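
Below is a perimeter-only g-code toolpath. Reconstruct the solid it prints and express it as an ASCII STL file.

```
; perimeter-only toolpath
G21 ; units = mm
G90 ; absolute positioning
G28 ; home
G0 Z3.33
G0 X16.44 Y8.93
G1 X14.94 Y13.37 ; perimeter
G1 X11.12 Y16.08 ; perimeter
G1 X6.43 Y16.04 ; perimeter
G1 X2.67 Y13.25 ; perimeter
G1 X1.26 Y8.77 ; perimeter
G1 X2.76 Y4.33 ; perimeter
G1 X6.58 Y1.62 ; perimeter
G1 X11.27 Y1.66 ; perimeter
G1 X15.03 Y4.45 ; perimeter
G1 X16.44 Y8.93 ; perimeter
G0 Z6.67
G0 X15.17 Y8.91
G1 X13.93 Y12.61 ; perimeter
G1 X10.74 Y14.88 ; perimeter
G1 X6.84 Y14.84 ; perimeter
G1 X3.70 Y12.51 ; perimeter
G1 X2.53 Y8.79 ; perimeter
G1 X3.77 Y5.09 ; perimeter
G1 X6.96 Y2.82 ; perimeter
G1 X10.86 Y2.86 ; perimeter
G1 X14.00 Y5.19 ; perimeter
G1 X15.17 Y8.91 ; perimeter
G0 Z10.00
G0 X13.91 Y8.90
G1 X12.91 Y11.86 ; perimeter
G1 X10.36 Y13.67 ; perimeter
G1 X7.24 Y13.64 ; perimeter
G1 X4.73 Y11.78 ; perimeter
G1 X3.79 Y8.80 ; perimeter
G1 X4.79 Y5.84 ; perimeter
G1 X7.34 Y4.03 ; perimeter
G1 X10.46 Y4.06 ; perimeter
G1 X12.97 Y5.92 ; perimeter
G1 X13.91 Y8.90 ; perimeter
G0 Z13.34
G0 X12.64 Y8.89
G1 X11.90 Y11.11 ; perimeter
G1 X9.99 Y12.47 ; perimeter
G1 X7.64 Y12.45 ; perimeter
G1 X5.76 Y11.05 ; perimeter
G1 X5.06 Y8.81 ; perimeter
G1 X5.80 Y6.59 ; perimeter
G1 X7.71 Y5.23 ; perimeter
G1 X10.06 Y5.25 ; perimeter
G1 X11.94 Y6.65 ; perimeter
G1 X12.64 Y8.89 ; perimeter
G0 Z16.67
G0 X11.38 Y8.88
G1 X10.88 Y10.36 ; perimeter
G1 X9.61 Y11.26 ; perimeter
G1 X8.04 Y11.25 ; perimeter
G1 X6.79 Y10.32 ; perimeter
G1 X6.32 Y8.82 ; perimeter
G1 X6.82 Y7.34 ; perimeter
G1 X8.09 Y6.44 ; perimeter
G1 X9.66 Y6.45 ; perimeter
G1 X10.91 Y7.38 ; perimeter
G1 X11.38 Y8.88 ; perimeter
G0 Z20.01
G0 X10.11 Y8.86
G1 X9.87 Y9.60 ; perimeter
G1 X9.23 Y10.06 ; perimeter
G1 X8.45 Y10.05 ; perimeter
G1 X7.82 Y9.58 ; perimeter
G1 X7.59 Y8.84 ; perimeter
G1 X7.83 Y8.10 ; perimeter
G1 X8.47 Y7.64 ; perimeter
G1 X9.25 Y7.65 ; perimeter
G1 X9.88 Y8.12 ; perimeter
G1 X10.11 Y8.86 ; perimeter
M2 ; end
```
solid part
  facet normal 0.0000 0.0000 -1.0000
    outer loop
      vertex 11.50 17.29 0.00
      vertex 15.96 14.12 0.00
      vertex 17.70 8.94 0.00
    endloop
  endfacet
  facet normal 0.0000 0.0000 -1.0000
    outer loop
      vertex 6.03 17.24 0.00
      vertex 11.50 17.29 0.00
      vertex 17.70 8.94 0.00
    endloop
  endfacet
  facet normal 0.0000 0.0000 -1.0000
    outer loop
      vertex 1.64 13.98 0.00
      vertex 6.03 17.24 0.00
      vertex 17.70 8.94 0.00
    endloop
  endfacet
  facet normal 0.0000 0.0000 -1.0000
    outer loop
      vertex 0.00 8.76 0.00
      vertex 1.64 13.98 0.00
      vertex 17.70 8.94 0.00
    endloop
  endfacet
  facet normal 0.0000 0.0000 -1.0000
    outer loop
      vertex 1.74 3.58 0.00
      vertex 0.00 8.76 0.00
      vertex 17.70 8.94 0.00
    endloop
  endfacet
  facet normal 0.0000 0.0000 -1.0000
    outer loop
      vertex 6.20 0.41 0.00
      vertex 1.74 3.58 0.00
      vertex 17.70 8.94 0.00
    endloop
  endfacet
  facet normal 0.0000 0.0000 -1.0000
    outer loop
      vertex 11.67 0.46 0.00
      vertex 6.20 0.41 0.00
      vertex 17.70 8.94 0.00
    endloop
  endfacet
  facet normal 0.0000 0.0000 -1.0000
    outer loop
      vertex 16.06 3.72 0.00
      vertex 11.67 0.46 0.00
      vertex 17.70 8.94 0.00
    endloop
  endfacet
  facet normal 0.8917 0.2995 0.3393
    outer loop
      vertex 17.70 8.94 0.00
      vertex 15.96 14.12 0.00
      vertex 8.85 8.85 23.34
    endloop
  endfacet
  facet normal 0.5450 0.7668 0.3392
    outer loop
      vertex 15.96 14.12 0.00
      vertex 11.50 17.29 0.00
      vertex 8.85 8.85 23.34
    endloop
  endfacet
  facet normal -0.0086 0.9407 0.3392
    outer loop
      vertex 11.50 17.29 0.00
      vertex 6.03 17.24 0.00
      vertex 8.85 8.85 23.34
    endloop
  endfacet
  facet normal -0.5608 0.7552 0.3392
    outer loop
      vertex 6.03 17.24 0.00
      vertex 1.64 13.98 0.00
      vertex 8.85 8.85 23.34
    endloop
  endfacet
  facet normal -0.8975 0.2820 0.3392
    outer loop
      vertex 1.64 13.98 0.00
      vertex 0.00 8.76 0.00
      vertex 8.85 8.85 23.34
    endloop
  endfacet
  facet normal -0.8917 -0.2995 0.3393
    outer loop
      vertex 0.00 8.76 0.00
      vertex 1.74 3.58 0.00
      vertex 8.85 8.85 23.34
    endloop
  endfacet
  facet normal -0.5450 -0.7668 0.3392
    outer loop
      vertex 1.74 3.58 0.00
      vertex 6.20 0.41 0.00
      vertex 8.85 8.85 23.34
    endloop
  endfacet
  facet normal 0.0086 -0.9407 0.3392
    outer loop
      vertex 6.20 0.41 0.00
      vertex 11.67 0.46 0.00
      vertex 8.85 8.85 23.34
    endloop
  endfacet
  facet normal 0.5608 -0.7552 0.3392
    outer loop
      vertex 11.67 0.46 0.00
      vertex 16.06 3.72 0.00
      vertex 8.85 8.85 23.34
    endloop
  endfacet
  facet normal 0.8975 -0.2820 0.3392
    outer loop
      vertex 16.06 3.72 0.00
      vertex 17.70 8.94 0.00
      vertex 8.85 8.85 23.34
    endloop
  endfacet
endsolid part

The G0 Z moves step by Δz≈3.33 mm. The G1 loops shrink linearly with z, so the solid tapers from its base footprint up to z≈23.3. Closing with a flat bottom cap and the tapered top and triangulating gives 18 facets — a regular 10-sided pyramid, base circumscribed radius ≈ 8.85 mm, apex at z ≈ 23.3 mm.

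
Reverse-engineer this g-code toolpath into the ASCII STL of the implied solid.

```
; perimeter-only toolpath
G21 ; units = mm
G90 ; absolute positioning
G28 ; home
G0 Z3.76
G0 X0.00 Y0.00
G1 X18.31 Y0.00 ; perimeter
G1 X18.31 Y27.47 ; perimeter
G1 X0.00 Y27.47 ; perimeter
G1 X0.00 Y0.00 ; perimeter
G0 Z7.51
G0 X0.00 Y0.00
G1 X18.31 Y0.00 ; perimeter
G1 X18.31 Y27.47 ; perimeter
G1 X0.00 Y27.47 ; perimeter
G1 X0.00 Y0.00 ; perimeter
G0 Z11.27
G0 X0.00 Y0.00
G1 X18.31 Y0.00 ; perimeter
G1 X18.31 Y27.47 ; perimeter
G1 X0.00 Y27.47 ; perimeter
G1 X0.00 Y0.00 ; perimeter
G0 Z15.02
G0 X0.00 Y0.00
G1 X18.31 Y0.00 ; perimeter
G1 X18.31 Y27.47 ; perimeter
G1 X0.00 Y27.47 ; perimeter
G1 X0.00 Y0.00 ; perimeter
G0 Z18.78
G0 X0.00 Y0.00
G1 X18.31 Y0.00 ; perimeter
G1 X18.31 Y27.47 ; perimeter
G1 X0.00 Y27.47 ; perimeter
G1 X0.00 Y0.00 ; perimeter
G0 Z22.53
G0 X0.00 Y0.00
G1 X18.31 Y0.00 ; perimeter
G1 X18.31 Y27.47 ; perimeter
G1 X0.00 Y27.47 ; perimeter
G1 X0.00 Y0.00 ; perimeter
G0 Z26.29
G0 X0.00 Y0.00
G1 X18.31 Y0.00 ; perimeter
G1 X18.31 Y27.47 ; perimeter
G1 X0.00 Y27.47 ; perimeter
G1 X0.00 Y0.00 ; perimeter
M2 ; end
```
solid part
  facet normal 0.0000 0.0000 -1.0000
    outer loop
      vertex 18.31 27.47 0.00
      vertex 18.31 0.00 0.00
      vertex 0.00 0.00 0.00
    endloop
  endfacet
  facet normal 0.0000 0.0000 -1.0000
    outer loop
      vertex 0.00 27.47 0.00
      vertex 18.31 27.47 0.00
      vertex 0.00 0.00 0.00
    endloop
  endfacet
  facet normal 0.0000 0.0000 1.0000
    outer loop
      vertex 0.00 0.00 26.29
      vertex 18.31 0.00 26.29
      vertex 18.31 27.47 26.29
    endloop
  endfacet
  facet normal 0.0000 0.0000 1.0000
    outer loop
      vertex 0.00 0.00 26.29
      vertex 18.31 27.47 26.29
      vertex 0.00 27.47 26.29
    endloop
  endfacet
  facet normal 0.0000 -1.0000 0.0000
    outer loop
      vertex 0.00 0.00 0.00
      vertex 18.31 0.00 0.00
      vertex 18.31 0.00 26.29
    endloop
  endfacet
  facet normal 0.0000 -1.0000 0.0000
    outer loop
      vertex 0.00 0.00 0.00
      vertex 18.31 0.00 26.29
      vertex 0.00 0.00 26.29
    endloop
  endfacet
  facet normal 0.0000 1.0000 0.0000
    outer loop
      vertex 18.31 27.47 26.29
      vertex 18.31 27.47 0.00
      vertex 0.00 27.47 0.00
    endloop
  endfacet
  facet normal 0.0000 1.0000 0.0000
    outer loop
      vertex 0.00 27.47 26.29
      vertex 18.31 27.47 26.29
      vertex 0.00 27.47 0.00
    endloop
  endfacet
  facet normal -1.0000 0.0000 0.0000
    outer loop
      vertex 0.00 27.47 26.29
      vertex 0.00 27.47 0.00
      vertex 0.00 0.00 0.00
    endloop
  endfacet
  facet normal -1.0000 0.0000 0.0000
    outer loop
      vertex 0.00 0.00 26.29
      vertex 0.00 27.47 26.29
      vertex 0.00 0.00 0.00
    endloop
  endfacet
  facet normal 1.0000 0.0000 0.0000
    outer loop
      vertex 18.31 0.00 0.00
      vertex 18.31 27.47 0.00
      vertex 18.31 27.47 26.29
    endloop
  endfacet
  facet normal 1.0000 0.0000 0.0000
    outer loop
      vertex 18.31 0.00 0.00
      vertex 18.31 27.47 26.29
      vertex 18.31 0.00 26.29
    endloop
  endfacet
endsolid part

The G0 Z moves step by Δz≈3.76 mm. Every layer's G1 loop is the same polygon, so the solid is a straight extrusion of it from z=0 to z≈26.3. Closing with flat bottom and top caps and triangulating gives 12 facets — a rectangular box, roughly 18.3 × 27.5 mm footprint and 26.3 mm tall.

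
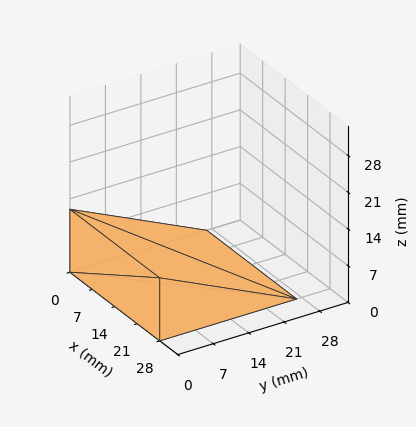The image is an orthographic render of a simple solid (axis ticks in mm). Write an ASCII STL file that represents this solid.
Reading the render: the shape is a wedge (ramp): 28 × 27 mm base, rising to 12 mm along the y=0 edge and sloping linearly to z=0 at y=27 (dimensions read to the nearest mm from the axis ticks). For the STL, each face is triangulated and given an outward normal.

solid part
  facet normal 0.0000 0.0000 -1.0000
    outer loop
      vertex 28.000 27.000 0.000
      vertex 28.000 0.000 0.000
      vertex 0.000 0.000 0.000
    endloop
  endfacet
  facet normal 0.0000 0.0000 -1.0000
    outer loop
      vertex 0.000 27.000 0.000
      vertex 28.000 27.000 0.000
      vertex 0.000 0.000 0.000
    endloop
  endfacet
  facet normal 0.0000 -1.0000 0.0000
    outer loop
      vertex 0.000 0.000 0.000
      vertex 28.000 0.000 0.000
      vertex 28.000 0.000 12.000
    endloop
  endfacet
  facet normal 0.0000 -1.0000 0.0000
    outer loop
      vertex 0.000 0.000 0.000
      vertex 28.000 0.000 12.000
      vertex 0.000 0.000 12.000
    endloop
  endfacet
  facet normal 0.0000 0.4061 0.9138
    outer loop
      vertex 0.000 0.000 12.000
      vertex 28.000 0.000 12.000
      vertex 28.000 27.000 0.000
    endloop
  endfacet
  facet normal 0.0000 0.4061 0.9138
    outer loop
      vertex 0.000 0.000 12.000
      vertex 28.000 27.000 0.000
      vertex 0.000 27.000 0.000
    endloop
  endfacet
  facet normal -1.0000 0.0000 0.0000
    outer loop
      vertex 0.000 0.000 12.000
      vertex 0.000 27.000 0.000
      vertex 0.000 0.000 0.000
    endloop
  endfacet
  facet normal 1.0000 0.0000 0.0000
    outer loop
      vertex 28.000 0.000 0.000
      vertex 28.000 27.000 0.000
      vertex 28.000 0.000 12.000
    endloop
  endfacet
endsolid part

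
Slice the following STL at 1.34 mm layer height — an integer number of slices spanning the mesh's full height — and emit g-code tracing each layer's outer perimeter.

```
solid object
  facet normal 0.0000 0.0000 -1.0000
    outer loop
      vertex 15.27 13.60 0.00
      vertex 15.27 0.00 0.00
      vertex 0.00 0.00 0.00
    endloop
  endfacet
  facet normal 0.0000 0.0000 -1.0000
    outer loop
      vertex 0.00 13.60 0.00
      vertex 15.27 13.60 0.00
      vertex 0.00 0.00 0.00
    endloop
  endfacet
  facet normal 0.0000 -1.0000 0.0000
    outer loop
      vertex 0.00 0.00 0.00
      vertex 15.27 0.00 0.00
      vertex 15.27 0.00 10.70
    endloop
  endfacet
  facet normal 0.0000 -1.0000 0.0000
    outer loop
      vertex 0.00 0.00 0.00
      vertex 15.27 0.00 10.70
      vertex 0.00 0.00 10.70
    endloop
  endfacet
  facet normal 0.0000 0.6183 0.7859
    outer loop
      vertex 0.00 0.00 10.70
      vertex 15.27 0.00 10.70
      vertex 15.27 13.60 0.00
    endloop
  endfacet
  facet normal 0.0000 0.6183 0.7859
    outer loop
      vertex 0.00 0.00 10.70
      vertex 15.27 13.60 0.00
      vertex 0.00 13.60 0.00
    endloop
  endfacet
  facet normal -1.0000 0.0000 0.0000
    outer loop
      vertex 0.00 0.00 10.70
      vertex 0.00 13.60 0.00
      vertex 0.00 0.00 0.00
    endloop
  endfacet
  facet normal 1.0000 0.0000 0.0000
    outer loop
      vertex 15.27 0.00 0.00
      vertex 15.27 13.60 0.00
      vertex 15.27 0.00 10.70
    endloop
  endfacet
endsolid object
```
; perimeter-only toolpath
G21 ; units = mm
G90 ; absolute positioning
G28 ; home
; layer 1
G0 Z1.34
G0 X0.00 Y0.00
G1 X15.27 Y0.00
G1 X15.27 Y11.90
G1 X0.00 Y11.90
G1 X0.00 Y0.00
; layer 2
G0 Z2.67
G0 X0.00 Y0.00
G1 X15.27 Y0.00
G1 X15.27 Y10.20
G1 X0.00 Y10.20
G1 X0.00 Y0.00
; layer 3
G0 Z4.01
G0 X0.00 Y0.00
G1 X15.27 Y0.00
G1 X15.27 Y8.50
G1 X0.00 Y8.50
G1 X0.00 Y0.00
; layer 4
G0 Z5.35
G0 X0.00 Y0.00
G1 X15.27 Y0.00
G1 X15.27 Y6.80
G1 X0.00 Y6.80
G1 X0.00 Y0.00
; layer 5
G0 Z6.69
G0 X0.00 Y0.00
G1 X15.27 Y0.00
G1 X15.27 Y5.10
G1 X0.00 Y5.10
G1 X0.00 Y0.00
; layer 6
G0 Z8.02
G0 X0.00 Y0.00
G1 X15.27 Y0.00
G1 X15.27 Y3.40
G1 X0.00 Y3.40
G1 X0.00 Y0.00
; layer 7
G0 Z9.36
G0 X0.00 Y0.00
G1 X15.27 Y0.00
G1 X15.27 Y1.70
G1 X0.00 Y1.70
G1 X0.00 Y0.00
M2 ; end

The solid is a wedge (ramp): 15.3 × 13.6 mm base, rising to 10.7 mm along the y=0 edge and sloping linearly to z=0 at y=13.6. Slicing at Δz = 1.34 mm — 8 equal slices spanning the solid's height, so layer i sits at z = i·h/8 — gives 7 non-empty perimeters. Each is a 4-segment closed polygon; G0 lifts to the layer z and rapids to the start vertex, then G1 traces the edges. The cross-section shrinks linearly with z (the slice at the apex is degenerate and omitted).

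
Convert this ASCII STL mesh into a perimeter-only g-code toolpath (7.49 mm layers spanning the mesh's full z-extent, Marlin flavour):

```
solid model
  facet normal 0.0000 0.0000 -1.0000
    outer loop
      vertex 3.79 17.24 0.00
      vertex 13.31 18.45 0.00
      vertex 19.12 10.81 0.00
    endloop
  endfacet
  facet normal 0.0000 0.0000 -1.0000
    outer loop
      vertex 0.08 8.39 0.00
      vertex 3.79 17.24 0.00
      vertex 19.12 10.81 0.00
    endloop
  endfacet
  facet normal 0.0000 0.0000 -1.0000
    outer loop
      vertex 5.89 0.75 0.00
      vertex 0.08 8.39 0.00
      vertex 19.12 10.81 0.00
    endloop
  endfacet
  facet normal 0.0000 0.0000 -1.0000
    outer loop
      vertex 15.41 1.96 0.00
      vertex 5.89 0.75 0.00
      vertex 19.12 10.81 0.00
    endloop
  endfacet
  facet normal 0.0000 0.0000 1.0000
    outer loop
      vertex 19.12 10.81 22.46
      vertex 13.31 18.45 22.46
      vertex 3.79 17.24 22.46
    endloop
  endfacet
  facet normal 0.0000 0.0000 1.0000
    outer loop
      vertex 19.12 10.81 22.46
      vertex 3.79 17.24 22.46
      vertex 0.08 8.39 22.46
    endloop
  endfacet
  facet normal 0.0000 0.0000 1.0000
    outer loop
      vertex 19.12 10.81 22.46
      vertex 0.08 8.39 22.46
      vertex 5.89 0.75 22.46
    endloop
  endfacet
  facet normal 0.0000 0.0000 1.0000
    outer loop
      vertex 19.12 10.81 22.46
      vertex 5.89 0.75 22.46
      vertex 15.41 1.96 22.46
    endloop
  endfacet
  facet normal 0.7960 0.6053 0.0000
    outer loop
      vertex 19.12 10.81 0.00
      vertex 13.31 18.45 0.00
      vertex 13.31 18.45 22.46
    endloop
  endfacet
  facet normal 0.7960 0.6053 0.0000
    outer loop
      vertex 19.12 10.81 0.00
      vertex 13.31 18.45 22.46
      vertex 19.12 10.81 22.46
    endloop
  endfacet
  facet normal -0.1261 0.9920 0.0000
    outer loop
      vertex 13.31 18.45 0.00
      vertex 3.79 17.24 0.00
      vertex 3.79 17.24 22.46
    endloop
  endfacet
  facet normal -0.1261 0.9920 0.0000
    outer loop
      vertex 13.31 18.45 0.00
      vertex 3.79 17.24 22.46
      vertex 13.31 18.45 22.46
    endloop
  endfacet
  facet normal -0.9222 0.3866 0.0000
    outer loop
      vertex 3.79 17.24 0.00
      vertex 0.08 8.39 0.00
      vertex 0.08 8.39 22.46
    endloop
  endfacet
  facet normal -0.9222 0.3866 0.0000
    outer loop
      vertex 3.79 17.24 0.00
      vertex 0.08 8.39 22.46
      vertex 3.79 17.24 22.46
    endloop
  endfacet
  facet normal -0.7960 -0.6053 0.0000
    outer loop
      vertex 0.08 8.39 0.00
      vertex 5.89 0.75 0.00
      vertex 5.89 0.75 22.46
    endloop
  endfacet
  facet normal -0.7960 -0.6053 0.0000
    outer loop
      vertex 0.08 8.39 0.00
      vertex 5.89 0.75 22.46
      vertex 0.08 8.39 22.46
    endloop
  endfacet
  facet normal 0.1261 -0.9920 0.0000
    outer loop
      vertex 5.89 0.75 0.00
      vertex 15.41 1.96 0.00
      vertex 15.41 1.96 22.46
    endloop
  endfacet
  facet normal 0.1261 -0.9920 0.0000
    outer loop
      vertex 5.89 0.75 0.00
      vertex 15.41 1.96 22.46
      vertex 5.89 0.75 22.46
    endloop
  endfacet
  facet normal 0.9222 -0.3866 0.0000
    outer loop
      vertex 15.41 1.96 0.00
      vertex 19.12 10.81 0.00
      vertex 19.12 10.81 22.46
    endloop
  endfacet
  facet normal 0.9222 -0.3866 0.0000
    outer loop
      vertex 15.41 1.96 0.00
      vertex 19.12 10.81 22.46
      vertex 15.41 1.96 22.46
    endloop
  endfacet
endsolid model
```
; perimeter-only toolpath
G21 ; units = mm
G90 ; absolute positioning
G28 ; home
; layer 1
G0 Z7.49
G0 X19.12 Y10.81
G1 X13.31 Y18.45
G1 X3.79 Y17.24
G1 X0.08 Y8.39
G1 X5.89 Y0.75
G1 X15.41 Y1.96
G1 X19.12 Y10.81
; layer 2
G0 Z14.97
G0 X19.12 Y10.81
G1 X13.31 Y18.45
G1 X3.79 Y17.24
G1 X0.08 Y8.39
G1 X5.89 Y0.75
G1 X15.41 Y1.96
G1 X19.12 Y10.81
; layer 3
G0 Z22.46
G0 X19.12 Y10.81
G1 X13.31 Y18.45
G1 X3.79 Y17.24
G1 X0.08 Y8.39
G1 X5.89 Y0.75
G1 X15.41 Y1.96
G1 X19.12 Y10.81
M2 ; end

The solid is a regular 6-sided prism (a cylinder approximated with 6 flat sides), circumscribed radius ≈ 9.6 mm, height ≈ 22.5 mm. Slicing at Δz = 7.49 mm — 3 equal slices spanning the solid's height, so layer i sits at z = i·h/3 — gives 3 non-empty perimeters. Each is a 6-segment closed polygon; G0 lifts to the layer z and rapids to the start vertex, then G1 traces the edges.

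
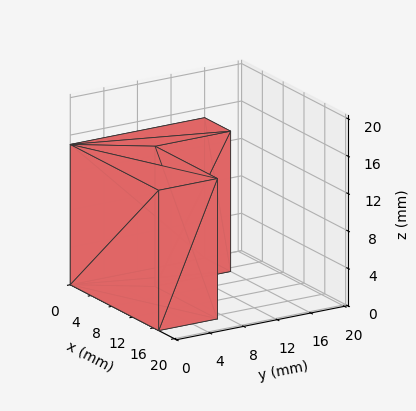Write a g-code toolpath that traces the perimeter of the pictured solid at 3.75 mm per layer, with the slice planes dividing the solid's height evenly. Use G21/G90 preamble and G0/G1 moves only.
Reading the render: the shape is an L-shaped prism: outer 17 × 16 mm, arm thicknesses ≈ 7 mm (horizontal) and 5 mm (vertical), extruded 15 mm in z (dimensions read to the nearest mm from the axis ticks). For the g-code, the solid's height is divided into equal slices at the stated Δz and each level perimeter traced with G1 moves after a G0 lift.

; perimeter-only toolpath
G21 ; units = mm
G90 ; absolute positioning
G28 ; home
; layer 1
G0 Z3.75
G0 X0.00 Y0.00
G1 X17.00 Y0.00
G1 X17.00 Y7.00
G1 X5.00 Y7.00
G1 X5.00 Y16.00
G1 X0.00 Y16.00
G1 X0.00 Y0.00
; layer 2
G0 Z7.50
G0 X0.00 Y0.00
G1 X17.00 Y0.00
G1 X17.00 Y7.00
G1 X5.00 Y7.00
G1 X5.00 Y16.00
G1 X0.00 Y16.00
G1 X0.00 Y0.00
; layer 3
G0 Z11.25
G0 X0.00 Y0.00
G1 X17.00 Y0.00
G1 X17.00 Y7.00
G1 X5.00 Y7.00
G1 X5.00 Y16.00
G1 X0.00 Y16.00
G1 X0.00 Y0.00
; layer 4
G0 Z15.00
G0 X0.00 Y0.00
G1 X17.00 Y0.00
G1 X17.00 Y7.00
G1 X5.00 Y7.00
G1 X5.00 Y16.00
G1 X0.00 Y16.00
G1 X0.00 Y0.00
M2 ; end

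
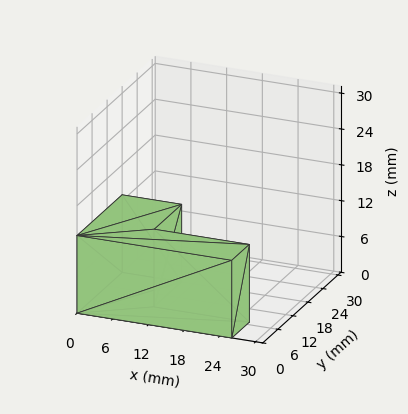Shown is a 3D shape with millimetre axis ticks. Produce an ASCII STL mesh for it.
Reading the render: the shape is an L-shaped prism: outer 26 × 18 mm, arm thicknesses ≈ 7 mm (horizontal) and 10 mm (vertical), extruded 13 mm in z (dimensions read to the nearest mm from the axis ticks). For the STL, each face is triangulated and given an outward normal.

solid part
  facet normal 0.0000 0.0000 -1.0000
    outer loop
      vertex 26.000 7.000 0.000
      vertex 26.000 0.000 0.000
      vertex 0.000 0.000 0.000
    endloop
  endfacet
  facet normal 0.0000 0.0000 -1.0000
    outer loop
      vertex 10.000 7.000 0.000
      vertex 26.000 7.000 0.000
      vertex 0.000 0.000 0.000
    endloop
  endfacet
  facet normal 0.0000 0.0000 -1.0000
    outer loop
      vertex 10.000 18.000 0.000
      vertex 10.000 7.000 0.000
      vertex 0.000 0.000 0.000
    endloop
  endfacet
  facet normal 0.0000 0.0000 -1.0000
    outer loop
      vertex 0.000 18.000 0.000
      vertex 10.000 18.000 0.000
      vertex 0.000 0.000 0.000
    endloop
  endfacet
  facet normal 0.0000 0.0000 1.0000
    outer loop
      vertex 0.000 0.000 13.000
      vertex 26.000 0.000 13.000
      vertex 26.000 7.000 13.000
    endloop
  endfacet
  facet normal 0.0000 0.0000 1.0000
    outer loop
      vertex 0.000 0.000 13.000
      vertex 26.000 7.000 13.000
      vertex 10.000 7.000 13.000
    endloop
  endfacet
  facet normal 0.0000 0.0000 1.0000
    outer loop
      vertex 0.000 0.000 13.000
      vertex 10.000 7.000 13.000
      vertex 10.000 18.000 13.000
    endloop
  endfacet
  facet normal 0.0000 0.0000 1.0000
    outer loop
      vertex 0.000 0.000 13.000
      vertex 10.000 18.000 13.000
      vertex 0.000 18.000 13.000
    endloop
  endfacet
  facet normal 0.0000 -1.0000 0.0000
    outer loop
      vertex 0.000 0.000 0.000
      vertex 26.000 0.000 0.000
      vertex 26.000 0.000 13.000
    endloop
  endfacet
  facet normal 0.0000 -1.0000 0.0000
    outer loop
      vertex 0.000 0.000 0.000
      vertex 26.000 0.000 13.000
      vertex 0.000 0.000 13.000
    endloop
  endfacet
  facet normal 1.0000 0.0000 0.0000
    outer loop
      vertex 26.000 0.000 0.000
      vertex 26.000 7.000 0.000
      vertex 26.000 7.000 13.000
    endloop
  endfacet
  facet normal 1.0000 0.0000 0.0000
    outer loop
      vertex 26.000 0.000 0.000
      vertex 26.000 7.000 13.000
      vertex 26.000 0.000 13.000
    endloop
  endfacet
  facet normal 0.0000 1.0000 0.0000
    outer loop
      vertex 26.000 7.000 0.000
      vertex 10.000 7.000 0.000
      vertex 10.000 7.000 13.000
    endloop
  endfacet
  facet normal 0.0000 1.0000 0.0000
    outer loop
      vertex 26.000 7.000 0.000
      vertex 10.000 7.000 13.000
      vertex 26.000 7.000 13.000
    endloop
  endfacet
  facet normal 1.0000 0.0000 0.0000
    outer loop
      vertex 10.000 7.000 0.000
      vertex 10.000 18.000 0.000
      vertex 10.000 18.000 13.000
    endloop
  endfacet
  facet normal 1.0000 0.0000 0.0000
    outer loop
      vertex 10.000 7.000 0.000
      vertex 10.000 18.000 13.000
      vertex 10.000 7.000 13.000
    endloop
  endfacet
  facet normal 0.0000 1.0000 0.0000
    outer loop
      vertex 10.000 18.000 0.000
      vertex 0.000 18.000 0.000
      vertex 0.000 18.000 13.000
    endloop
  endfacet
  facet normal 0.0000 1.0000 0.0000
    outer loop
      vertex 10.000 18.000 0.000
      vertex 0.000 18.000 13.000
      vertex 10.000 18.000 13.000
    endloop
  endfacet
  facet normal -1.0000 0.0000 0.0000
    outer loop
      vertex 0.000 18.000 0.000
      vertex 0.000 0.000 0.000
      vertex 0.000 0.000 13.000
    endloop
  endfacet
  facet normal -1.0000 0.0000 0.0000
    outer loop
      vertex 0.000 18.000 0.000
      vertex 0.000 0.000 13.000
      vertex 0.000 18.000 13.000
    endloop
  endfacet
endsolid part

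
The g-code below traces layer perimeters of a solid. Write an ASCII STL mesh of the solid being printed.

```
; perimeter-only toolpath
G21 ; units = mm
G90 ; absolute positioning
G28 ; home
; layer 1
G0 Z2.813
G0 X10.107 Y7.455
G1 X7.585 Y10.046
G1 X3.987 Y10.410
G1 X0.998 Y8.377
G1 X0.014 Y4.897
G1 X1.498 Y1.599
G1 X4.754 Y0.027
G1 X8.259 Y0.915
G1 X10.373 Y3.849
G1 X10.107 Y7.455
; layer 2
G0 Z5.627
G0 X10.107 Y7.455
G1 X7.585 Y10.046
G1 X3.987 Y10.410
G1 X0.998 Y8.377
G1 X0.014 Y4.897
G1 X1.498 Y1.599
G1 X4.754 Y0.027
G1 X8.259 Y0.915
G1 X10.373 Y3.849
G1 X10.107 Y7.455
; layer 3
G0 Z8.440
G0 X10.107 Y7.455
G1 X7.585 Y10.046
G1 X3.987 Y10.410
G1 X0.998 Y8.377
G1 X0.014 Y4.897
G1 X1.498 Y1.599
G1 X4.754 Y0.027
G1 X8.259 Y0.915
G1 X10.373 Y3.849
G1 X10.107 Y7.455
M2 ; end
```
solid part
  facet normal 0.0000 0.0000 -1.0000
    outer loop
      vertex 3.987 10.410 0.000
      vertex 7.585 10.046 0.000
      vertex 10.107 7.455 0.000
    endloop
  endfacet
  facet normal 0.0000 0.0000 -1.0000
    outer loop
      vertex 0.998 8.377 0.000
      vertex 3.987 10.410 0.000
      vertex 10.107 7.455 0.000
    endloop
  endfacet
  facet normal 0.0000 0.0000 -1.0000
    outer loop
      vertex 0.014 4.897 0.000
      vertex 0.998 8.377 0.000
      vertex 10.107 7.455 0.000
    endloop
  endfacet
  facet normal 0.0000 0.0000 -1.0000
    outer loop
      vertex 1.498 1.599 0.000
      vertex 0.014 4.897 0.000
      vertex 10.107 7.455 0.000
    endloop
  endfacet
  facet normal 0.0000 0.0000 -1.0000
    outer loop
      vertex 4.754 0.027 0.000
      vertex 1.498 1.599 0.000
      vertex 10.107 7.455 0.000
    endloop
  endfacet
  facet normal 0.0000 0.0000 -1.0000
    outer loop
      vertex 8.259 0.915 0.000
      vertex 4.754 0.027 0.000
      vertex 10.107 7.455 0.000
    endloop
  endfacet
  facet normal 0.0000 0.0000 -1.0000
    outer loop
      vertex 10.373 3.849 0.000
      vertex 8.259 0.915 0.000
      vertex 10.107 7.455 0.000
    endloop
  endfacet
  facet normal 0.0000 0.0000 1.0000
    outer loop
      vertex 10.107 7.455 8.440
      vertex 7.585 10.046 8.440
      vertex 3.987 10.410 8.440
    endloop
  endfacet
  facet normal 0.0000 0.0000 1.0000
    outer loop
      vertex 10.107 7.455 8.440
      vertex 3.987 10.410 8.440
      vertex 0.998 8.377 8.440
    endloop
  endfacet
  facet normal 0.0000 0.0000 1.0000
    outer loop
      vertex 10.107 7.455 8.440
      vertex 0.998 8.377 8.440
      vertex 0.014 4.897 8.440
    endloop
  endfacet
  facet normal 0.0000 0.0000 1.0000
    outer loop
      vertex 10.107 7.455 8.440
      vertex 0.014 4.897 8.440
      vertex 1.498 1.599 8.440
    endloop
  endfacet
  facet normal 0.0000 0.0000 1.0000
    outer loop
      vertex 10.107 7.455 8.440
      vertex 1.498 1.599 8.440
      vertex 4.754 0.027 8.440
    endloop
  endfacet
  facet normal 0.0000 0.0000 1.0000
    outer loop
      vertex 10.107 7.455 8.440
      vertex 4.754 0.027 8.440
      vertex 8.259 0.915 8.440
    endloop
  endfacet
  facet normal 0.0000 0.0000 1.0000
    outer loop
      vertex 10.107 7.455 8.440
      vertex 8.259 0.915 8.440
      vertex 10.373 3.849 8.440
    endloop
  endfacet
  facet normal 0.7166 0.6975 0.0000
    outer loop
      vertex 10.107 7.455 0.000
      vertex 7.585 10.046 0.000
      vertex 7.585 10.046 8.440
    endloop
  endfacet
  facet normal 0.7166 0.6975 0.0000
    outer loop
      vertex 10.107 7.455 0.000
      vertex 7.585 10.046 8.440
      vertex 10.107 7.455 8.440
    endloop
  endfacet
  facet normal 0.1007 0.9949 0.0000
    outer loop
      vertex 7.585 10.046 0.000
      vertex 3.987 10.410 0.000
      vertex 3.987 10.410 8.440
    endloop
  endfacet
  facet normal 0.1007 0.9949 0.0000
    outer loop
      vertex 7.585 10.046 0.000
      vertex 3.987 10.410 8.440
      vertex 7.585 10.046 8.440
    endloop
  endfacet
  facet normal -0.5624 0.8269 0.0000
    outer loop
      vertex 3.987 10.410 0.000
      vertex 0.998 8.377 0.000
      vertex 0.998 8.377 8.440
    endloop
  endfacet
  facet normal -0.5624 0.8269 0.0000
    outer loop
      vertex 3.987 10.410 0.000
      vertex 0.998 8.377 8.440
      vertex 3.987 10.410 8.440
    endloop
  endfacet
  facet normal -0.9623 0.2721 0.0000
    outer loop
      vertex 0.998 8.377 0.000
      vertex 0.014 4.897 0.000
      vertex 0.014 4.897 8.440
    endloop
  endfacet
  facet normal -0.9623 0.2721 0.0000
    outer loop
      vertex 0.998 8.377 0.000
      vertex 0.014 4.897 8.440
      vertex 0.998 8.377 8.440
    endloop
  endfacet
  facet normal -0.9119 -0.4103 0.0000
    outer loop
      vertex 0.014 4.897 0.000
      vertex 1.498 1.599 0.000
      vertex 1.498 1.599 8.440
    endloop
  endfacet
  facet normal -0.9119 -0.4103 0.0000
    outer loop
      vertex 0.014 4.897 0.000
      vertex 1.498 1.599 8.440
      vertex 0.014 4.897 8.440
    endloop
  endfacet
  facet normal -0.4348 -0.9005 0.0000
    outer loop
      vertex 1.498 1.599 0.000
      vertex 4.754 0.027 0.000
      vertex 4.754 0.027 8.440
    endloop
  endfacet
  facet normal -0.4348 -0.9005 0.0000
    outer loop
      vertex 1.498 1.599 0.000
      vertex 4.754 0.027 8.440
      vertex 1.498 1.599 8.440
    endloop
  endfacet
  facet normal 0.2456 -0.9694 0.0000
    outer loop
      vertex 4.754 0.027 0.000
      vertex 8.259 0.915 0.000
      vertex 8.259 0.915 8.440
    endloop
  endfacet
  facet normal 0.2456 -0.9694 0.0000
    outer loop
      vertex 4.754 0.027 0.000
      vertex 8.259 0.915 8.440
      vertex 4.754 0.027 8.440
    endloop
  endfacet
  facet normal 0.8113 -0.5846 0.0000
    outer loop
      vertex 8.259 0.915 0.000
      vertex 10.373 3.849 0.000
      vertex 10.373 3.849 8.440
    endloop
  endfacet
  facet normal 0.8113 -0.5846 0.0000
    outer loop
      vertex 8.259 0.915 0.000
      vertex 10.373 3.849 8.440
      vertex 8.259 0.915 8.440
    endloop
  endfacet
  facet normal 0.9973 0.0736 0.0000
    outer loop
      vertex 10.373 3.849 0.000
      vertex 10.107 7.455 0.000
      vertex 10.107 7.455 8.440
    endloop
  endfacet
  facet normal 0.9973 0.0736 0.0000
    outer loop
      vertex 10.373 3.849 0.000
      vertex 10.107 7.455 8.440
      vertex 10.373 3.849 8.440
    endloop
  endfacet
endsolid part

The G0 Z moves step by Δz≈2.813 mm. Every layer's G1 loop is the same polygon, so the solid is a straight extrusion of it from z=0 to z≈8.44. Closing with flat bottom and top caps and triangulating gives 32 facets — a regular 9-sided prism (a cylinder approximated with 9 flat sides), circumscribed radius ≈ 5.29 mm, height ≈ 8.44 mm.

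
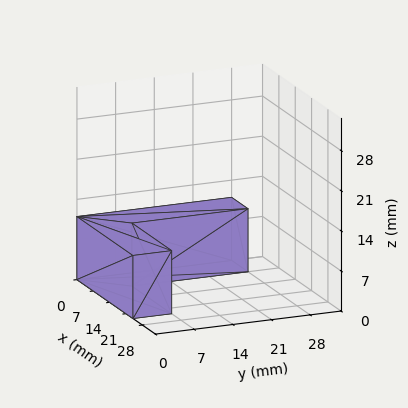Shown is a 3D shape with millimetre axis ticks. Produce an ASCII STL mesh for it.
Reading the render: the shape is an L-shaped prism: outer 24 × 28 mm, arm thicknesses ≈ 7 mm (horizontal) and 7 mm (vertical), extruded 11 mm in z (dimensions read to the nearest mm from the axis ticks). For the STL, each face is triangulated and given an outward normal.

solid part
  facet normal 0.0000 0.0000 -1.0000
    outer loop
      vertex 24.00 7.00 0.00
      vertex 24.00 0.00 0.00
      vertex 0.00 0.00 0.00
    endloop
  endfacet
  facet normal 0.0000 0.0000 -1.0000
    outer loop
      vertex 7.00 7.00 0.00
      vertex 24.00 7.00 0.00
      vertex 0.00 0.00 0.00
    endloop
  endfacet
  facet normal 0.0000 0.0000 -1.0000
    outer loop
      vertex 7.00 28.00 0.00
      vertex 7.00 7.00 0.00
      vertex 0.00 0.00 0.00
    endloop
  endfacet
  facet normal 0.0000 0.0000 -1.0000
    outer loop
      vertex 0.00 28.00 0.00
      vertex 7.00 28.00 0.00
      vertex 0.00 0.00 0.00
    endloop
  endfacet
  facet normal 0.0000 0.0000 1.0000
    outer loop
      vertex 0.00 0.00 11.00
      vertex 24.00 0.00 11.00
      vertex 24.00 7.00 11.00
    endloop
  endfacet
  facet normal 0.0000 0.0000 1.0000
    outer loop
      vertex 0.00 0.00 11.00
      vertex 24.00 7.00 11.00
      vertex 7.00 7.00 11.00
    endloop
  endfacet
  facet normal 0.0000 0.0000 1.0000
    outer loop
      vertex 0.00 0.00 11.00
      vertex 7.00 7.00 11.00
      vertex 7.00 28.00 11.00
    endloop
  endfacet
  facet normal 0.0000 0.0000 1.0000
    outer loop
      vertex 0.00 0.00 11.00
      vertex 7.00 28.00 11.00
      vertex 0.00 28.00 11.00
    endloop
  endfacet
  facet normal 0.0000 -1.0000 0.0000
    outer loop
      vertex 0.00 0.00 0.00
      vertex 24.00 0.00 0.00
      vertex 24.00 0.00 11.00
    endloop
  endfacet
  facet normal 0.0000 -1.0000 0.0000
    outer loop
      vertex 0.00 0.00 0.00
      vertex 24.00 0.00 11.00
      vertex 0.00 0.00 11.00
    endloop
  endfacet
  facet normal 1.0000 0.0000 0.0000
    outer loop
      vertex 24.00 0.00 0.00
      vertex 24.00 7.00 0.00
      vertex 24.00 7.00 11.00
    endloop
  endfacet
  facet normal 1.0000 0.0000 0.0000
    outer loop
      vertex 24.00 0.00 0.00
      vertex 24.00 7.00 11.00
      vertex 24.00 0.00 11.00
    endloop
  endfacet
  facet normal 0.0000 1.0000 0.0000
    outer loop
      vertex 24.00 7.00 0.00
      vertex 7.00 7.00 0.00
      vertex 7.00 7.00 11.00
    endloop
  endfacet
  facet normal 0.0000 1.0000 0.0000
    outer loop
      vertex 24.00 7.00 0.00
      vertex 7.00 7.00 11.00
      vertex 24.00 7.00 11.00
    endloop
  endfacet
  facet normal 1.0000 0.0000 0.0000
    outer loop
      vertex 7.00 7.00 0.00
      vertex 7.00 28.00 0.00
      vertex 7.00 28.00 11.00
    endloop
  endfacet
  facet normal 1.0000 0.0000 0.0000
    outer loop
      vertex 7.00 7.00 0.00
      vertex 7.00 28.00 11.00
      vertex 7.00 7.00 11.00
    endloop
  endfacet
  facet normal 0.0000 1.0000 0.0000
    outer loop
      vertex 7.00 28.00 0.00
      vertex 0.00 28.00 0.00
      vertex 0.00 28.00 11.00
    endloop
  endfacet
  facet normal 0.0000 1.0000 0.0000
    outer loop
      vertex 7.00 28.00 0.00
      vertex 0.00 28.00 11.00
      vertex 7.00 28.00 11.00
    endloop
  endfacet
  facet normal -1.0000 0.0000 0.0000
    outer loop
      vertex 0.00 28.00 0.00
      vertex 0.00 0.00 0.00
      vertex 0.00 0.00 11.00
    endloop
  endfacet
  facet normal -1.0000 0.0000 0.0000
    outer loop
      vertex 0.00 28.00 0.00
      vertex 0.00 0.00 11.00
      vertex 0.00 28.00 11.00
    endloop
  endfacet
endsolid part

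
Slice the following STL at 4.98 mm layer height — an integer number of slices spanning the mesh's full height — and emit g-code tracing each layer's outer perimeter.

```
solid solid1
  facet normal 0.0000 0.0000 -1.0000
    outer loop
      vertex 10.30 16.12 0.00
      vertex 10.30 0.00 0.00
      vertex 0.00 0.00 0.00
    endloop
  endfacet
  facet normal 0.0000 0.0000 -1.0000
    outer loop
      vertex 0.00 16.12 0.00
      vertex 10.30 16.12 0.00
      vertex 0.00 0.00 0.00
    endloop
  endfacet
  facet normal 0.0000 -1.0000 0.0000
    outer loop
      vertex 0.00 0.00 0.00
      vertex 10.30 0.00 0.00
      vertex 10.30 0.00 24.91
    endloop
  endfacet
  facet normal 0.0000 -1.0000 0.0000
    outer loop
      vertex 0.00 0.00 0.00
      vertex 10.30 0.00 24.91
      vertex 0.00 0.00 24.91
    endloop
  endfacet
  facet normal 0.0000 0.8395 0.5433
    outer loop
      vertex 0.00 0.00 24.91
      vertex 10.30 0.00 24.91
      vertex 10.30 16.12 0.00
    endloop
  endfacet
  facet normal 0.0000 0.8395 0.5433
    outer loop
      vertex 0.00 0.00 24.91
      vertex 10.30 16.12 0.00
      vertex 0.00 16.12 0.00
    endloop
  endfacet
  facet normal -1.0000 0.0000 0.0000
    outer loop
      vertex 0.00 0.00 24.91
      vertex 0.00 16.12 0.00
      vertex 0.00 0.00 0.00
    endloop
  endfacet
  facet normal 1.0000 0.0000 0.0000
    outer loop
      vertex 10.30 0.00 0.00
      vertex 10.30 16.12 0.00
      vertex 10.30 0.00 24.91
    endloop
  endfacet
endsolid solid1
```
; perimeter-only toolpath
G21 ; units = mm
G90 ; absolute positioning
G28 ; home
; layer 1
G0 Z4.98
G0 X0.00 Y0.00
G1 X10.30 Y0.00
G1 X10.30 Y12.90
G1 X0.00 Y12.90
G1 X0.00 Y0.00
; layer 2
G0 Z9.96
G0 X0.00 Y0.00
G1 X10.30 Y0.00
G1 X10.30 Y9.67
G1 X0.00 Y9.67
G1 X0.00 Y0.00
; layer 3
G0 Z14.95
G0 X0.00 Y0.00
G1 X10.30 Y0.00
G1 X10.30 Y6.45
G1 X0.00 Y6.45
G1 X0.00 Y0.00
; layer 4
G0 Z19.93
G0 X0.00 Y0.00
G1 X10.30 Y0.00
G1 X10.30 Y3.22
G1 X0.00 Y3.22
G1 X0.00 Y0.00
M2 ; end

The solid is a wedge (ramp): 10.3 × 16.1 mm base, rising to 24.9 mm along the y=0 edge and sloping linearly to z=0 at y=16.1. Slicing at Δz = 4.98 mm — 5 equal slices spanning the solid's height, so layer i sits at z = i·h/5 — gives 4 non-empty perimeters. Each is a 4-segment closed polygon; G0 lifts to the layer z and rapids to the start vertex, then G1 traces the edges. The cross-section shrinks linearly with z (the slice at the apex is degenerate and omitted).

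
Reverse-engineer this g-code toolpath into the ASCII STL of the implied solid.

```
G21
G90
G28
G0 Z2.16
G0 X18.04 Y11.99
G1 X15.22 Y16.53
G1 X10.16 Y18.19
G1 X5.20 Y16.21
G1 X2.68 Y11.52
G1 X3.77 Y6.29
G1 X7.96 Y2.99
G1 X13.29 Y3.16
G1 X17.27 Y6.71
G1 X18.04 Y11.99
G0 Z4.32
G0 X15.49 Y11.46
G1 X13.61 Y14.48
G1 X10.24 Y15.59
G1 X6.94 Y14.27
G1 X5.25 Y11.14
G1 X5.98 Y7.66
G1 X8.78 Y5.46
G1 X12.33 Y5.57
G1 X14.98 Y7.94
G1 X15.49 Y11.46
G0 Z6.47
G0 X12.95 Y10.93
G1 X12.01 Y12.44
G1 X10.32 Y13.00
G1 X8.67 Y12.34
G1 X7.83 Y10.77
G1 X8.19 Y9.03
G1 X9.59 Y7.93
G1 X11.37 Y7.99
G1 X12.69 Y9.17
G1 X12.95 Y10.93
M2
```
solid part
  facet normal 0.0000 0.0000 -1.0000
    outer loop
      vertex 10.08 20.79 0.00
      vertex 16.83 18.57 0.00
      vertex 20.58 12.52 0.00
    endloop
  endfacet
  facet normal 0.0000 0.0000 -1.0000
    outer loop
      vertex 3.47 18.15 0.00
      vertex 10.08 20.79 0.00
      vertex 20.58 12.52 0.00
    endloop
  endfacet
  facet normal 0.0000 0.0000 -1.0000
    outer loop
      vertex 0.11 11.89 0.00
      vertex 3.47 18.15 0.00
      vertex 20.58 12.52 0.00
    endloop
  endfacet
  facet normal 0.0000 0.0000 -1.0000
    outer loop
      vertex 1.56 4.92 0.00
      vertex 0.11 11.89 0.00
      vertex 20.58 12.52 0.00
    endloop
  endfacet
  facet normal 0.0000 0.0000 -1.0000
    outer loop
      vertex 7.15 0.52 0.00
      vertex 1.56 4.92 0.00
      vertex 20.58 12.52 0.00
    endloop
  endfacet
  facet normal 0.0000 0.0000 -1.0000
    outer loop
      vertex 14.26 0.74 0.00
      vertex 7.15 0.52 0.00
      vertex 20.58 12.52 0.00
    endloop
  endfacet
  facet normal 0.0000 0.0000 -1.0000
    outer loop
      vertex 19.56 5.48 0.00
      vertex 14.26 0.74 0.00
      vertex 20.58 12.52 0.00
    endloop
  endfacet
  facet normal 0.5627 0.3488 0.7495
    outer loop
      vertex 20.58 12.52 0.00
      vertex 16.83 18.57 0.00
      vertex 10.40 10.40 8.63
    endloop
  endfacet
  facet normal 0.2068 0.6289 0.7495
    outer loop
      vertex 16.83 18.57 0.00
      vertex 10.08 20.79 0.00
      vertex 10.40 10.40 8.63
    endloop
  endfacet
  facet normal -0.2456 0.6149 0.7494
    outer loop
      vertex 10.08 20.79 0.00
      vertex 3.47 18.15 0.00
      vertex 10.40 10.40 8.63
    endloop
  endfacet
  facet normal -0.5833 0.3131 0.7495
    outer loop
      vertex 3.47 18.15 0.00
      vertex 0.11 11.89 0.00
      vertex 10.40 10.40 8.63
    endloop
  endfacet
  facet normal -0.6481 -0.1348 0.7495
    outer loop
      vertex 0.11 11.89 0.00
      vertex 1.56 4.92 0.00
      vertex 10.40 10.40 8.63
    endloop
  endfacet
  facet normal -0.4094 -0.5201 0.7496
    outer loop
      vertex 1.56 4.92 0.00
      vertex 7.15 0.52 0.00
      vertex 10.40 10.40 8.63
    endloop
  endfacet
  facet normal 0.0205 -0.6615 0.7496
    outer loop
      vertex 7.15 0.52 0.00
      vertex 14.26 0.74 0.00
      vertex 10.40 10.40 8.63
    endloop
  endfacet
  facet normal 0.4412 -0.4934 0.7496
    outer loop
      vertex 14.26 0.74 0.00
      vertex 19.56 5.48 0.00
      vertex 10.40 10.40 8.63
    endloop
  endfacet
  facet normal 0.6552 -0.0949 0.7495
    outer loop
      vertex 19.56 5.48 0.00
      vertex 20.58 12.52 0.00
      vertex 10.40 10.40 8.63
    endloop
  endfacet
endsolid part

The G0 Z moves step by Δz≈2.16 mm. The G1 loops shrink linearly with z, so the solid tapers from its base footprint up to z≈8.63. Closing with a flat bottom cap and the tapered top and triangulating gives 16 facets — a regular 9-sided pyramid, base circumscribed radius ≈ 10.4 mm, apex at z ≈ 8.63 mm.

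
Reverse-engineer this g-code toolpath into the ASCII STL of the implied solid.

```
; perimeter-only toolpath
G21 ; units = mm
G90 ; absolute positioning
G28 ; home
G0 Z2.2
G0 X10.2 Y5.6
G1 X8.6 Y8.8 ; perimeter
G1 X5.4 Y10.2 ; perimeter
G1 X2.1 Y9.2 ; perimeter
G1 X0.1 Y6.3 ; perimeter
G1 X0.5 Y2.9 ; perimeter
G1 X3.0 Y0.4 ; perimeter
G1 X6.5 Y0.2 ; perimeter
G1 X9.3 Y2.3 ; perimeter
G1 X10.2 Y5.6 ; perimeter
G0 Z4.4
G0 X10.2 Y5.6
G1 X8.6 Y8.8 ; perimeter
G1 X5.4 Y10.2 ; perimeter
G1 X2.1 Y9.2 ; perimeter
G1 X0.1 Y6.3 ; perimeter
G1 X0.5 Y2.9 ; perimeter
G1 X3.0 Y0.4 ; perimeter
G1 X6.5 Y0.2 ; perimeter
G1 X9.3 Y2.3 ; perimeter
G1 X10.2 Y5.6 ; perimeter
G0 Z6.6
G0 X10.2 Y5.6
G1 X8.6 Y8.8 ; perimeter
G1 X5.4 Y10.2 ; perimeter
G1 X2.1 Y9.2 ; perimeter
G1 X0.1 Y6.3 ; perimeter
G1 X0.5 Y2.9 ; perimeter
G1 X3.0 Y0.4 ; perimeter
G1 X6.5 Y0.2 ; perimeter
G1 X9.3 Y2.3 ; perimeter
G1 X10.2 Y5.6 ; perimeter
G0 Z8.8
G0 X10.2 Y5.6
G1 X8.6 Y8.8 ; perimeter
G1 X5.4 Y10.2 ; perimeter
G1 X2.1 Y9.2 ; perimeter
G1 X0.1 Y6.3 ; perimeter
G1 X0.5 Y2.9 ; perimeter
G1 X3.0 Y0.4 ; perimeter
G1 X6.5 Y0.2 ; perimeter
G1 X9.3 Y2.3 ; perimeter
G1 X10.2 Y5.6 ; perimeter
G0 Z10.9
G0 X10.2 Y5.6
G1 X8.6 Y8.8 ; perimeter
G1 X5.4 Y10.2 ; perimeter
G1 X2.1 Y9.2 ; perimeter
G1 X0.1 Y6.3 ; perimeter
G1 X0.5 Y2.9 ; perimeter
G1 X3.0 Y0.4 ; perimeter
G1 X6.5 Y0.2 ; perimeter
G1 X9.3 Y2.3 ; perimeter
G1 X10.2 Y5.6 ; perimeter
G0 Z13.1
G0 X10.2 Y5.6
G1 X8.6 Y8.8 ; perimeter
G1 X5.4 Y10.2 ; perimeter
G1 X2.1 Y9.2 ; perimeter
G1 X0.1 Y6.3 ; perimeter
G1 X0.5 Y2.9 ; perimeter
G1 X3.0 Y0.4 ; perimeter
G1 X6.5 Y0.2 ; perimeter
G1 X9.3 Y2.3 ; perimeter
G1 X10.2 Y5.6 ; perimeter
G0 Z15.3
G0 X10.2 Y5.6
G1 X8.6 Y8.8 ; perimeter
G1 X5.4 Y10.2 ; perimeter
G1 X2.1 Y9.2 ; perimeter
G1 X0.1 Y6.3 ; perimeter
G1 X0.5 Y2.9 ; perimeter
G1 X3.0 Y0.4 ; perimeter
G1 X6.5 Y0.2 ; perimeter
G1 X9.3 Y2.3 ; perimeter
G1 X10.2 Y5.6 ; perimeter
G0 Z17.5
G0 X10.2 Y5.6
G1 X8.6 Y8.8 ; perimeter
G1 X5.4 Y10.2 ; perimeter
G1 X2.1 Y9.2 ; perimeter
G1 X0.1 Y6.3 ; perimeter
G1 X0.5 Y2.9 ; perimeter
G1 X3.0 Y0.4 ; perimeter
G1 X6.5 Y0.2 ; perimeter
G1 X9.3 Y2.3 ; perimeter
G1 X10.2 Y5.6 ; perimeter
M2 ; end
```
solid part
  facet normal 0.0000 0.0000 -1.0000
    outer loop
      vertex 5.4 10.2 0.0
      vertex 8.6 8.8 0.0
      vertex 10.2 5.6 0.0
    endloop
  endfacet
  facet normal 0.0000 0.0000 -1.0000
    outer loop
      vertex 2.1 9.2 0.0
      vertex 5.4 10.2 0.0
      vertex 10.2 5.6 0.0
    endloop
  endfacet
  facet normal 0.0000 0.0000 -1.0000
    outer loop
      vertex 0.1 6.3 0.0
      vertex 2.1 9.2 0.0
      vertex 10.2 5.6 0.0
    endloop
  endfacet
  facet normal 0.0000 0.0000 -1.0000
    outer loop
      vertex 0.5 2.9 0.0
      vertex 0.1 6.3 0.0
      vertex 10.2 5.6 0.0
    endloop
  endfacet
  facet normal 0.0000 0.0000 -1.0000
    outer loop
      vertex 3.0 0.4 0.0
      vertex 0.5 2.9 0.0
      vertex 10.2 5.6 0.0
    endloop
  endfacet
  facet normal 0.0000 0.0000 -1.0000
    outer loop
      vertex 6.5 0.2 0.0
      vertex 3.0 0.4 0.0
      vertex 10.2 5.6 0.0
    endloop
  endfacet
  facet normal 0.0000 0.0000 -1.0000
    outer loop
      vertex 9.3 2.3 0.0
      vertex 6.5 0.2 0.0
      vertex 10.2 5.6 0.0
    endloop
  endfacet
  facet normal 0.0000 0.0000 1.0000
    outer loop
      vertex 10.2 5.6 17.5
      vertex 8.6 8.8 17.5
      vertex 5.4 10.2 17.5
    endloop
  endfacet
  facet normal 0.0000 0.0000 1.0000
    outer loop
      vertex 10.2 5.6 17.5
      vertex 5.4 10.2 17.5
      vertex 2.1 9.2 17.5
    endloop
  endfacet
  facet normal 0.0000 0.0000 1.0000
    outer loop
      vertex 10.2 5.6 17.5
      vertex 2.1 9.2 17.5
      vertex 0.1 6.3 17.5
    endloop
  endfacet
  facet normal 0.0000 0.0000 1.0000
    outer loop
      vertex 10.2 5.6 17.5
      vertex 0.1 6.3 17.5
      vertex 0.5 2.9 17.5
    endloop
  endfacet
  facet normal 0.0000 0.0000 1.0000
    outer loop
      vertex 10.2 5.6 17.5
      vertex 0.5 2.9 17.5
      vertex 3.0 0.4 17.5
    endloop
  endfacet
  facet normal 0.0000 0.0000 1.0000
    outer loop
      vertex 10.2 5.6 17.5
      vertex 3.0 0.4 17.5
      vertex 6.5 0.2 17.5
    endloop
  endfacet
  facet normal 0.0000 0.0000 1.0000
    outer loop
      vertex 10.2 5.6 17.5
      vertex 6.5 0.2 17.5
      vertex 9.3 2.3 17.5
    endloop
  endfacet
  facet normal 0.8944 0.4472 0.0000
    outer loop
      vertex 10.2 5.6 0.0
      vertex 8.6 8.8 0.0
      vertex 8.6 8.8 17.5
    endloop
  endfacet
  facet normal 0.8944 0.4472 0.0000
    outer loop
      vertex 10.2 5.6 0.0
      vertex 8.6 8.8 17.5
      vertex 10.2 5.6 17.5
    endloop
  endfacet
  facet normal 0.4008 0.9162 0.0000
    outer loop
      vertex 8.6 8.8 0.0
      vertex 5.4 10.2 0.0
      vertex 5.4 10.2 17.5
    endloop
  endfacet
  facet normal 0.4008 0.9162 0.0000
    outer loop
      vertex 8.6 8.8 0.0
      vertex 5.4 10.2 17.5
      vertex 8.6 8.8 17.5
    endloop
  endfacet
  facet normal -0.2900 0.9570 0.0000
    outer loop
      vertex 5.4 10.2 0.0
      vertex 2.1 9.2 0.0
      vertex 2.1 9.2 17.5
    endloop
  endfacet
  facet normal -0.2900 0.9570 0.0000
    outer loop
      vertex 5.4 10.2 0.0
      vertex 2.1 9.2 17.5
      vertex 5.4 10.2 17.5
    endloop
  endfacet
  facet normal -0.8232 0.5677 0.0000
    outer loop
      vertex 2.1 9.2 0.0
      vertex 0.1 6.3 0.0
      vertex 0.1 6.3 17.5
    endloop
  endfacet
  facet normal -0.8232 0.5677 0.0000
    outer loop
      vertex 2.1 9.2 0.0
      vertex 0.1 6.3 17.5
      vertex 2.1 9.2 17.5
    endloop
  endfacet
  facet normal -0.9932 -0.1168 0.0000
    outer loop
      vertex 0.1 6.3 0.0
      vertex 0.5 2.9 0.0
      vertex 0.5 2.9 17.5
    endloop
  endfacet
  facet normal -0.9932 -0.1168 0.0000
    outer loop
      vertex 0.1 6.3 0.0
      vertex 0.5 2.9 17.5
      vertex 0.1 6.3 17.5
    endloop
  endfacet
  facet normal -0.7071 -0.7071 0.0000
    outer loop
      vertex 0.5 2.9 0.0
      vertex 3.0 0.4 0.0
      vertex 3.0 0.4 17.5
    endloop
  endfacet
  facet normal -0.7071 -0.7071 0.0000
    outer loop
      vertex 0.5 2.9 0.0
      vertex 3.0 0.4 17.5
      vertex 0.5 2.9 17.5
    endloop
  endfacet
  facet normal -0.0570 -0.9984 0.0000
    outer loop
      vertex 3.0 0.4 0.0
      vertex 6.5 0.2 0.0
      vertex 6.5 0.2 17.5
    endloop
  endfacet
  facet normal -0.0570 -0.9984 0.0000
    outer loop
      vertex 3.0 0.4 0.0
      vertex 6.5 0.2 17.5
      vertex 3.0 0.4 17.5
    endloop
  endfacet
  facet normal 0.6000 -0.8000 0.0000
    outer loop
      vertex 6.5 0.2 0.0
      vertex 9.3 2.3 0.0
      vertex 9.3 2.3 17.5
    endloop
  endfacet
  facet normal 0.6000 -0.8000 0.0000
    outer loop
      vertex 6.5 0.2 0.0
      vertex 9.3 2.3 17.5
      vertex 6.5 0.2 17.5
    endloop
  endfacet
  facet normal 0.9648 -0.2631 0.0000
    outer loop
      vertex 9.3 2.3 0.0
      vertex 10.2 5.6 0.0
      vertex 10.2 5.6 17.5
    endloop
  endfacet
  facet normal 0.9648 -0.2631 0.0000
    outer loop
      vertex 9.3 2.3 0.0
      vertex 10.2 5.6 17.5
      vertex 9.3 2.3 17.5
    endloop
  endfacet
endsolid part

The G0 Z moves step by Δz≈2.2 mm. Every layer's G1 loop is the same polygon, so the solid is a straight extrusion of it from z=0 to z≈17.5. Closing with flat bottom and top caps and triangulating gives 32 facets — a regular 9-sided prism (a cylinder approximated with 9 flat sides), circumscribed radius ≈ 5.1 mm, height ≈ 17.5 mm.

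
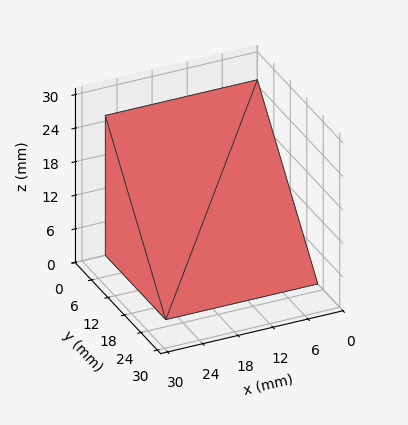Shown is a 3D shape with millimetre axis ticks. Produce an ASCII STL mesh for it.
Reading the render: the shape is a wedge (ramp): 26 × 22 mm base, rising to 25 mm along the y=0 edge and sloping linearly to z=0 at y=22 (dimensions read to the nearest mm from the axis ticks). For the STL, each face is triangulated and given an outward normal.

solid part
  facet normal 0.0000 0.0000 -1.0000
    outer loop
      vertex 26.00 22.00 0.00
      vertex 26.00 0.00 0.00
      vertex 0.00 0.00 0.00
    endloop
  endfacet
  facet normal 0.0000 0.0000 -1.0000
    outer loop
      vertex 0.00 22.00 0.00
      vertex 26.00 22.00 0.00
      vertex 0.00 0.00 0.00
    endloop
  endfacet
  facet normal 0.0000 -1.0000 0.0000
    outer loop
      vertex 0.00 0.00 0.00
      vertex 26.00 0.00 0.00
      vertex 26.00 0.00 25.00
    endloop
  endfacet
  facet normal 0.0000 -1.0000 0.0000
    outer loop
      vertex 0.00 0.00 0.00
      vertex 26.00 0.00 25.00
      vertex 0.00 0.00 25.00
    endloop
  endfacet
  facet normal 0.0000 0.7507 0.6606
    outer loop
      vertex 0.00 0.00 25.00
      vertex 26.00 0.00 25.00
      vertex 26.00 22.00 0.00
    endloop
  endfacet
  facet normal 0.0000 0.7507 0.6606
    outer loop
      vertex 0.00 0.00 25.00
      vertex 26.00 22.00 0.00
      vertex 0.00 22.00 0.00
    endloop
  endfacet
  facet normal -1.0000 0.0000 0.0000
    outer loop
      vertex 0.00 0.00 25.00
      vertex 0.00 22.00 0.00
      vertex 0.00 0.00 0.00
    endloop
  endfacet
  facet normal 1.0000 0.0000 0.0000
    outer loop
      vertex 26.00 0.00 0.00
      vertex 26.00 22.00 0.00
      vertex 26.00 0.00 25.00
    endloop
  endfacet
endsolid part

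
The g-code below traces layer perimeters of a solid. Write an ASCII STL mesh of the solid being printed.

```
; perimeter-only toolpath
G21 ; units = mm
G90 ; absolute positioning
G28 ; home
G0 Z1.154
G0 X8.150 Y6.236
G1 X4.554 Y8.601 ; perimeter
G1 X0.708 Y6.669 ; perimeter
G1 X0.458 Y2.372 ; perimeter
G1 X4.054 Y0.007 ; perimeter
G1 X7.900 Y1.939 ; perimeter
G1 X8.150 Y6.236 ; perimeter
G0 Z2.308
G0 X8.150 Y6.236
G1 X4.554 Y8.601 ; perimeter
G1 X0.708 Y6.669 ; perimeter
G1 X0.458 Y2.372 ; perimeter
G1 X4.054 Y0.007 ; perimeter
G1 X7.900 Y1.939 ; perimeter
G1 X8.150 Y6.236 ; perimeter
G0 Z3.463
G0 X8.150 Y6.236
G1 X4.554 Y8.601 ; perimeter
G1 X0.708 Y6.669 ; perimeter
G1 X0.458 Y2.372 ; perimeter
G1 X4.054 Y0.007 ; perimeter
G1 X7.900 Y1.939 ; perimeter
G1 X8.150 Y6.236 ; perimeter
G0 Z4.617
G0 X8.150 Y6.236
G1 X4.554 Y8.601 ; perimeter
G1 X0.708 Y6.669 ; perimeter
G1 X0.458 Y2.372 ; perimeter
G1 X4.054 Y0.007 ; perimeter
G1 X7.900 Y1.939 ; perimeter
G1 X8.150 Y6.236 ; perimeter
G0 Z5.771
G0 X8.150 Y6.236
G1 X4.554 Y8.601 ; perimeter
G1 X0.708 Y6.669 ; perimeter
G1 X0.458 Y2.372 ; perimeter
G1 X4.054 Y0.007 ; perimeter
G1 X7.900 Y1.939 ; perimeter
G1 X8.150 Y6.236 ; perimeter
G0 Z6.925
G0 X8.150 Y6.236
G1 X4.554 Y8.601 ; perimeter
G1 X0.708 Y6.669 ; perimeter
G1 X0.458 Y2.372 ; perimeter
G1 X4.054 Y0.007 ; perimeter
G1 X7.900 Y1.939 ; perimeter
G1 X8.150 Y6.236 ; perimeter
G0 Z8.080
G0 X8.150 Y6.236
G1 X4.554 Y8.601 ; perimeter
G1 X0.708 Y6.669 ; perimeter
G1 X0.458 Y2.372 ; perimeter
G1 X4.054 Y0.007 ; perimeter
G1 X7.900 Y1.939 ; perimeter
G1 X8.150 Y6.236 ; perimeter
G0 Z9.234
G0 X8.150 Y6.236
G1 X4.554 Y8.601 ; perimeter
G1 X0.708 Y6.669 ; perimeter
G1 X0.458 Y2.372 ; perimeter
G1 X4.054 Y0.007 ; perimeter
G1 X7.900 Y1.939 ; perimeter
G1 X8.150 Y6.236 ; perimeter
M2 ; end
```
solid part
  facet normal 0.0000 0.0000 -1.0000
    outer loop
      vertex 0.708 6.669 0.000
      vertex 4.554 8.601 0.000
      vertex 8.150 6.236 0.000
    endloop
  endfacet
  facet normal 0.0000 0.0000 -1.0000
    outer loop
      vertex 0.458 2.372 0.000
      vertex 0.708 6.669 0.000
      vertex 8.150 6.236 0.000
    endloop
  endfacet
  facet normal 0.0000 0.0000 -1.0000
    outer loop
      vertex 4.054 0.007 0.000
      vertex 0.458 2.372 0.000
      vertex 8.150 6.236 0.000
    endloop
  endfacet
  facet normal 0.0000 0.0000 -1.0000
    outer loop
      vertex 7.900 1.939 0.000
      vertex 4.054 0.007 0.000
      vertex 8.150 6.236 0.000
    endloop
  endfacet
  facet normal 0.0000 0.0000 1.0000
    outer loop
      vertex 8.150 6.236 9.234
      vertex 4.554 8.601 9.234
      vertex 0.708 6.669 9.234
    endloop
  endfacet
  facet normal 0.0000 0.0000 1.0000
    outer loop
      vertex 8.150 6.236 9.234
      vertex 0.708 6.669 9.234
      vertex 0.458 2.372 9.234
    endloop
  endfacet
  facet normal 0.0000 0.0000 1.0000
    outer loop
      vertex 8.150 6.236 9.234
      vertex 0.458 2.372 9.234
      vertex 4.054 0.007 9.234
    endloop
  endfacet
  facet normal 0.0000 0.0000 1.0000
    outer loop
      vertex 8.150 6.236 9.234
      vertex 4.054 0.007 9.234
      vertex 7.900 1.939 9.234
    endloop
  endfacet
  facet normal 0.5495 0.8355 0.0000
    outer loop
      vertex 8.150 6.236 0.000
      vertex 4.554 8.601 0.000
      vertex 4.554 8.601 9.234
    endloop
  endfacet
  facet normal 0.5495 0.8355 0.0000
    outer loop
      vertex 8.150 6.236 0.000
      vertex 4.554 8.601 9.234
      vertex 8.150 6.236 9.234
    endloop
  endfacet
  facet normal -0.4489 0.8936 0.0000
    outer loop
      vertex 4.554 8.601 0.000
      vertex 0.708 6.669 0.000
      vertex 0.708 6.669 9.234
    endloop
  endfacet
  facet normal -0.4489 0.8936 0.0000
    outer loop
      vertex 4.554 8.601 0.000
      vertex 0.708 6.669 9.234
      vertex 4.554 8.601 9.234
    endloop
  endfacet
  facet normal -0.9983 0.0581 0.0000
    outer loop
      vertex 0.708 6.669 0.000
      vertex 0.458 2.372 0.000
      vertex 0.458 2.372 9.234
    endloop
  endfacet
  facet normal -0.9983 0.0581 0.0000
    outer loop
      vertex 0.708 6.669 0.000
      vertex 0.458 2.372 9.234
      vertex 0.708 6.669 9.234
    endloop
  endfacet
  facet normal -0.5495 -0.8355 0.0000
    outer loop
      vertex 0.458 2.372 0.000
      vertex 4.054 0.007 0.000
      vertex 4.054 0.007 9.234
    endloop
  endfacet
  facet normal -0.5495 -0.8355 0.0000
    outer loop
      vertex 0.458 2.372 0.000
      vertex 4.054 0.007 9.234
      vertex 0.458 2.372 9.234
    endloop
  endfacet
  facet normal 0.4489 -0.8936 0.0000
    outer loop
      vertex 4.054 0.007 0.000
      vertex 7.900 1.939 0.000
      vertex 7.900 1.939 9.234
    endloop
  endfacet
  facet normal 0.4489 -0.8936 0.0000
    outer loop
      vertex 4.054 0.007 0.000
      vertex 7.900 1.939 9.234
      vertex 4.054 0.007 9.234
    endloop
  endfacet
  facet normal 0.9983 -0.0581 0.0000
    outer loop
      vertex 7.900 1.939 0.000
      vertex 8.150 6.236 0.000
      vertex 8.150 6.236 9.234
    endloop
  endfacet
  facet normal 0.9983 -0.0581 0.0000
    outer loop
      vertex 7.900 1.939 0.000
      vertex 8.150 6.236 9.234
      vertex 7.900 1.939 9.234
    endloop
  endfacet
endsolid part

The G0 Z moves step by Δz≈1.154 mm. Every layer's G1 loop is the same polygon, so the solid is a straight extrusion of it from z=0 to z≈9.23. Closing with flat bottom and top caps and triangulating gives 20 facets — a regular 6-sided prism (a cylinder approximated with 6 flat sides), circumscribed radius ≈ 4.3 mm, height ≈ 9.23 mm.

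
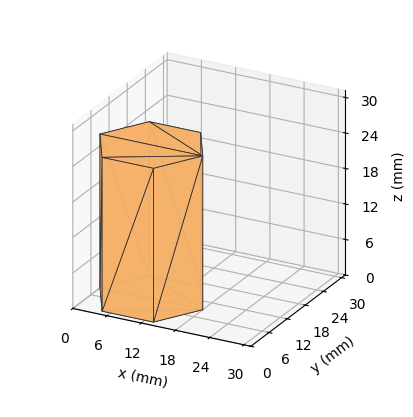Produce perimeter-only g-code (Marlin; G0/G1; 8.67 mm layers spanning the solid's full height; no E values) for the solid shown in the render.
Reading the render: the shape is a regular 6-sided prism (a cylinder approximated with 6 flat sides), circumscribed radius ≈ 9 mm, height ≈ 26 mm (dimensions read to the nearest mm from the axis ticks). For the g-code, the solid's height is divided into equal slices at the stated Δz and each level perimeter traced with G1 moves after a G0 lift.

; perimeter-only toolpath
G21 ; units = mm
G90 ; absolute positioning
G28 ; home
; layer 1
G0 Z8.67
G0 X18.00 Y9.00
G1 X13.50 Y16.79
G1 X4.50 Y16.79
G1 X0.00 Y9.00
G1 X4.50 Y1.21
G1 X13.50 Y1.21
G1 X18.00 Y9.00
; layer 2
G0 Z17.33
G0 X18.00 Y9.00
G1 X13.50 Y16.79
G1 X4.50 Y16.79
G1 X0.00 Y9.00
G1 X4.50 Y1.21
G1 X13.50 Y1.21
G1 X18.00 Y9.00
; layer 3
G0 Z26.00
G0 X18.00 Y9.00
G1 X13.50 Y16.79
G1 X4.50 Y16.79
G1 X0.00 Y9.00
G1 X4.50 Y1.21
G1 X13.50 Y1.21
G1 X18.00 Y9.00
M2 ; end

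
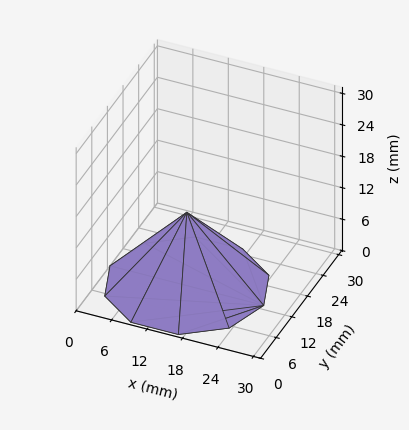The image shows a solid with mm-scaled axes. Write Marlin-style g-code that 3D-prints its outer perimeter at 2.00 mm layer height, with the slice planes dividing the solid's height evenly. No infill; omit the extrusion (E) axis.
Reading the render: the shape is a regular 10-sided pyramid, base circumscribed radius ≈ 13 mm, apex at z ≈ 14 mm (dimensions read to the nearest mm from the axis ticks). For the g-code, the solid's height is divided into equal slices at the stated Δz and each level perimeter traced with G1 moves after a G0 lift.

; perimeter-only toolpath
G21 ; units = mm
G90 ; absolute positioning
G28 ; home
; layer 1
G0 Z2.00
G0 X24.14 Y13.00
G1 X22.02 Y19.55
G1 X16.45 Y23.59
G1 X9.55 Y23.59
G1 X3.98 Y19.55
G1 X1.86 Y13.00
G1 X3.98 Y6.45
G1 X9.55 Y2.41
G1 X16.45 Y2.41
G1 X22.02 Y6.45
G1 X24.14 Y13.00
; layer 2
G0 Z4.00
G0 X22.29 Y13.00
G1 X20.51 Y18.46
G1 X15.87 Y21.83
G1 X10.13 Y21.83
G1 X5.49 Y18.46
G1 X3.71 Y13.00
G1 X5.49 Y7.54
G1 X10.13 Y4.17
G1 X15.87 Y4.17
G1 X20.51 Y7.54
G1 X22.29 Y13.00
; layer 3
G0 Z6.00
G0 X20.43 Y13.00
G1 X19.01 Y17.37
G1 X15.30 Y20.06
G1 X10.70 Y20.06
G1 X6.99 Y17.37
G1 X5.57 Y13.00
G1 X6.99 Y8.63
G1 X10.70 Y5.94
G1 X15.30 Y5.94
G1 X19.01 Y8.63
G1 X20.43 Y13.00
; layer 4
G0 Z8.00
G0 X18.57 Y13.00
G1 X17.51 Y16.27
G1 X14.72 Y18.30
G1 X11.28 Y18.30
G1 X8.49 Y16.27
G1 X7.43 Y13.00
G1 X8.49 Y9.73
G1 X11.28 Y7.70
G1 X14.72 Y7.70
G1 X17.51 Y9.73
G1 X18.57 Y13.00
; layer 5
G0 Z10.00
G0 X16.71 Y13.00
G1 X16.01 Y15.18
G1 X14.15 Y16.53
G1 X11.85 Y16.53
G1 X9.99 Y15.18
G1 X9.29 Y13.00
G1 X9.99 Y10.82
G1 X11.85 Y9.47
G1 X14.15 Y9.47
G1 X16.01 Y10.82
G1 X16.71 Y13.00
; layer 6
G0 Z12.00
G0 X14.86 Y13.00
G1 X14.50 Y14.09
G1 X13.57 Y14.77
G1 X12.43 Y14.77
G1 X11.50 Y14.09
G1 X11.14 Y13.00
G1 X11.50 Y11.91
G1 X12.43 Y11.23
G1 X13.57 Y11.23
G1 X14.50 Y11.91
G1 X14.86 Y13.00
M2 ; end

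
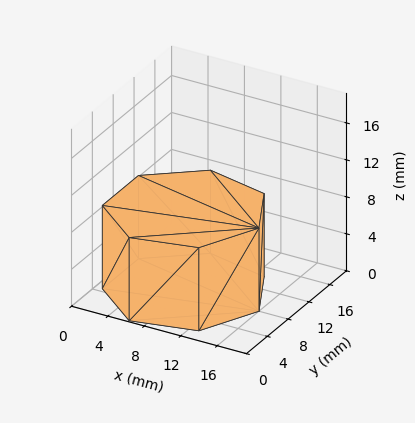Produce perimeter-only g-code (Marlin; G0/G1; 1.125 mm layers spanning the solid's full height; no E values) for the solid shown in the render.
Reading the render: the shape is a regular 7-sided prism (a cylinder approximated with 7 flat sides), circumscribed radius ≈ 8 mm, height ≈ 9 mm (dimensions read to the nearest mm from the axis ticks). For the g-code, the solid's height is divided into equal slices at the stated Δz and each level perimeter traced with G1 moves after a G0 lift.

; perimeter-only toolpath
G21 ; units = mm
G90 ; absolute positioning
G28 ; home
; layer 1
G0 Z1.125
G0 X16.000 Y8.000
G1 X12.988 Y14.255
G1 X6.220 Y15.799
G1 X0.792 Y11.471
G1 X0.792 Y4.529
G1 X6.220 Y0.201
G1 X12.988 Y1.745
G1 X16.000 Y8.000
; layer 2
G0 Z2.250
G0 X16.000 Y8.000
G1 X12.988 Y14.255
G1 X6.220 Y15.799
G1 X0.792 Y11.471
G1 X0.792 Y4.529
G1 X6.220 Y0.201
G1 X12.988 Y1.745
G1 X16.000 Y8.000
; layer 3
G0 Z3.375
G0 X16.000 Y8.000
G1 X12.988 Y14.255
G1 X6.220 Y15.799
G1 X0.792 Y11.471
G1 X0.792 Y4.529
G1 X6.220 Y0.201
G1 X12.988 Y1.745
G1 X16.000 Y8.000
; layer 4
G0 Z4.500
G0 X16.000 Y8.000
G1 X12.988 Y14.255
G1 X6.220 Y15.799
G1 X0.792 Y11.471
G1 X0.792 Y4.529
G1 X6.220 Y0.201
G1 X12.988 Y1.745
G1 X16.000 Y8.000
; layer 5
G0 Z5.625
G0 X16.000 Y8.000
G1 X12.988 Y14.255
G1 X6.220 Y15.799
G1 X0.792 Y11.471
G1 X0.792 Y4.529
G1 X6.220 Y0.201
G1 X12.988 Y1.745
G1 X16.000 Y8.000
; layer 6
G0 Z6.750
G0 X16.000 Y8.000
G1 X12.988 Y14.255
G1 X6.220 Y15.799
G1 X0.792 Y11.471
G1 X0.792 Y4.529
G1 X6.220 Y0.201
G1 X12.988 Y1.745
G1 X16.000 Y8.000
; layer 7
G0 Z7.875
G0 X16.000 Y8.000
G1 X12.988 Y14.255
G1 X6.220 Y15.799
G1 X0.792 Y11.471
G1 X0.792 Y4.529
G1 X6.220 Y0.201
G1 X12.988 Y1.745
G1 X16.000 Y8.000
; layer 8
G0 Z9.000
G0 X16.000 Y8.000
G1 X12.988 Y14.255
G1 X6.220 Y15.799
G1 X0.792 Y11.471
G1 X0.792 Y4.529
G1 X6.220 Y0.201
G1 X12.988 Y1.745
G1 X16.000 Y8.000
M2 ; end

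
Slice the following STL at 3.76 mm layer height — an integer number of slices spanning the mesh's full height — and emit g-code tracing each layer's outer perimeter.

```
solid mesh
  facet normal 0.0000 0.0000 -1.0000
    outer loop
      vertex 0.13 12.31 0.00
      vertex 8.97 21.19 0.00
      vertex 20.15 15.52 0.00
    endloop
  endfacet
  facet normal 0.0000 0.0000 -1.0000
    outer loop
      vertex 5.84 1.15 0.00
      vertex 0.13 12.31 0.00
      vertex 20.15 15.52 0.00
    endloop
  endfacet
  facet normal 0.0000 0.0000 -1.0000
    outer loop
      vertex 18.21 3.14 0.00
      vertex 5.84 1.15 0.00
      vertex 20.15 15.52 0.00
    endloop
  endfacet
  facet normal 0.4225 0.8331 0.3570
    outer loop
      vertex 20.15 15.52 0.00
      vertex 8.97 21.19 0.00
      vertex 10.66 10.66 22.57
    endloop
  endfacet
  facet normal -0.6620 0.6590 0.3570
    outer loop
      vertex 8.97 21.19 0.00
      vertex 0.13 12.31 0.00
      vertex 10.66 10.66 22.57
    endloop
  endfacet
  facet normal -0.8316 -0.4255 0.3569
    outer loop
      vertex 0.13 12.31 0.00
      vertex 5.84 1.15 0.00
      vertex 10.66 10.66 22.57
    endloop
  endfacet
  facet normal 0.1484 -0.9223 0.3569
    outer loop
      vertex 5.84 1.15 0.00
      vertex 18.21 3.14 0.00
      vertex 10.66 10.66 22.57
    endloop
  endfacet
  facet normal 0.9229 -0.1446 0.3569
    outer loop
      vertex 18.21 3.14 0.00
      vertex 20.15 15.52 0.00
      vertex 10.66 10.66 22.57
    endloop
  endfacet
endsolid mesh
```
; perimeter-only toolpath
G21 ; units = mm
G90 ; absolute positioning
G28 ; home
; layer 1
G0 Z3.76
G0 X18.57 Y14.71
G1 X9.25 Y19.44
G1 X1.88 Y12.04
G1 X6.64 Y2.73
G1 X16.95 Y4.39
G1 X18.57 Y14.71
; layer 2
G0 Z7.52
G0 X16.99 Y13.90
G1 X9.53 Y17.68
G1 X3.64 Y11.76
G1 X7.45 Y4.32
G1 X15.69 Y5.65
G1 X16.99 Y13.90
; layer 3
G0 Z11.29
G0 X15.40 Y13.09
G1 X9.82 Y15.93
G1 X5.40 Y11.48
G1 X8.25 Y5.91
G1 X14.44 Y6.90
G1 X15.40 Y13.09
; layer 4
G0 Z15.05
G0 X13.82 Y12.28
G1 X10.10 Y14.17
G1 X7.15 Y11.21
G1 X9.05 Y7.49
G1 X13.18 Y8.15
G1 X13.82 Y12.28
; layer 5
G0 Z18.81
G0 X12.24 Y11.47
G1 X10.38 Y12.42
G1 X8.91 Y10.94
G1 X9.86 Y9.08
G1 X11.92 Y9.41
G1 X12.24 Y11.47
M2 ; end

The solid is a regular 5-sided pyramid, base circumscribed radius ≈ 10.7 mm, apex at z ≈ 22.6 mm. Slicing at Δz = 3.76 mm — 6 equal slices spanning the solid's height, so layer i sits at z = i·h/6 — gives 5 non-empty perimeters. Each is a 5-segment closed polygon; G0 lifts to the layer z and rapids to the start vertex, then G1 traces the edges. The cross-section shrinks linearly with z (the slice at the apex is degenerate and omitted).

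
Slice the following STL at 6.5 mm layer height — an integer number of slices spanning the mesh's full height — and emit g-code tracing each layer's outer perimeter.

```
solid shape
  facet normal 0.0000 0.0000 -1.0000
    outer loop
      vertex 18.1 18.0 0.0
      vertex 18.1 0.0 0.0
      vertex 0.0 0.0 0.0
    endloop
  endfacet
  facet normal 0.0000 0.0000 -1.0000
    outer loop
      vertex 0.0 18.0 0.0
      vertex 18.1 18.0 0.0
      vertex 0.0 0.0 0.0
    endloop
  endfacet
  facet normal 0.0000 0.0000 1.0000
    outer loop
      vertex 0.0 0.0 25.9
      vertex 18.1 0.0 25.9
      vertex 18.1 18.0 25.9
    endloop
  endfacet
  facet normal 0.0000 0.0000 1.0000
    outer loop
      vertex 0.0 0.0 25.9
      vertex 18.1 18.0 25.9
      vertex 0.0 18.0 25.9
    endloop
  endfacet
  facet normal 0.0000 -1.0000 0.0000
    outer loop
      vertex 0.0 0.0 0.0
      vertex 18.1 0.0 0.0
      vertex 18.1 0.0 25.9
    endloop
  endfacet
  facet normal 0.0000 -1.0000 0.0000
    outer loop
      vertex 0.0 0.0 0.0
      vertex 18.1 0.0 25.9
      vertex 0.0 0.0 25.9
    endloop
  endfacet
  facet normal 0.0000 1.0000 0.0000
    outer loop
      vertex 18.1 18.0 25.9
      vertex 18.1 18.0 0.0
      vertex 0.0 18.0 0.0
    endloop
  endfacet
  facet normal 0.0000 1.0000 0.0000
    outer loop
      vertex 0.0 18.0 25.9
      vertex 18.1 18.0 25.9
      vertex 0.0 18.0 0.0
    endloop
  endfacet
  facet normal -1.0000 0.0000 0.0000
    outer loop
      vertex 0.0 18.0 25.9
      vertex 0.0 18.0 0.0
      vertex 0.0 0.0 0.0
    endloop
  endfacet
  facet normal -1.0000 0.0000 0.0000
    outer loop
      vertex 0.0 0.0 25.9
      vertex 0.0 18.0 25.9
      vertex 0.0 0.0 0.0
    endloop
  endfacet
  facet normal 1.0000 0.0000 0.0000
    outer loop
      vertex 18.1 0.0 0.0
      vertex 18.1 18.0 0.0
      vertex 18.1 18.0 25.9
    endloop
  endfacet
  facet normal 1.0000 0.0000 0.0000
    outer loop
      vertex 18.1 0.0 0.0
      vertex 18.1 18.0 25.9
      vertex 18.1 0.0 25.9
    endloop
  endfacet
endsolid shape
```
; perimeter-only toolpath
G21 ; units = mm
G90 ; absolute positioning
G28 ; home
; layer 1
G0 Z6.5
G0 X0.0 Y0.0
G1 X18.1 Y0.0
G1 X18.1 Y18.0
G1 X0.0 Y18.0
G1 X0.0 Y0.0
; layer 2
G0 Z12.9
G0 X0.0 Y0.0
G1 X18.1 Y0.0
G1 X18.1 Y18.0
G1 X0.0 Y18.0
G1 X0.0 Y0.0
; layer 3
G0 Z19.4
G0 X0.0 Y0.0
G1 X18.1 Y0.0
G1 X18.1 Y18.0
G1 X0.0 Y18.0
G1 X0.0 Y0.0
; layer 4
G0 Z25.9
G0 X0.0 Y0.0
G1 X18.1 Y0.0
G1 X18.1 Y18.0
G1 X0.0 Y18.0
G1 X0.0 Y0.0
M2 ; end

The solid is a rectangular box, roughly 18.1 × 18 mm footprint and 25.9 mm tall. Slicing at Δz = 6.5 mm — 4 equal slices spanning the solid's height, so layer i sits at z = i·h/4 — gives 4 non-empty perimeters. Each is a 4-segment closed polygon; G0 lifts to the layer z and rapids to the start vertex, then G1 traces the edges.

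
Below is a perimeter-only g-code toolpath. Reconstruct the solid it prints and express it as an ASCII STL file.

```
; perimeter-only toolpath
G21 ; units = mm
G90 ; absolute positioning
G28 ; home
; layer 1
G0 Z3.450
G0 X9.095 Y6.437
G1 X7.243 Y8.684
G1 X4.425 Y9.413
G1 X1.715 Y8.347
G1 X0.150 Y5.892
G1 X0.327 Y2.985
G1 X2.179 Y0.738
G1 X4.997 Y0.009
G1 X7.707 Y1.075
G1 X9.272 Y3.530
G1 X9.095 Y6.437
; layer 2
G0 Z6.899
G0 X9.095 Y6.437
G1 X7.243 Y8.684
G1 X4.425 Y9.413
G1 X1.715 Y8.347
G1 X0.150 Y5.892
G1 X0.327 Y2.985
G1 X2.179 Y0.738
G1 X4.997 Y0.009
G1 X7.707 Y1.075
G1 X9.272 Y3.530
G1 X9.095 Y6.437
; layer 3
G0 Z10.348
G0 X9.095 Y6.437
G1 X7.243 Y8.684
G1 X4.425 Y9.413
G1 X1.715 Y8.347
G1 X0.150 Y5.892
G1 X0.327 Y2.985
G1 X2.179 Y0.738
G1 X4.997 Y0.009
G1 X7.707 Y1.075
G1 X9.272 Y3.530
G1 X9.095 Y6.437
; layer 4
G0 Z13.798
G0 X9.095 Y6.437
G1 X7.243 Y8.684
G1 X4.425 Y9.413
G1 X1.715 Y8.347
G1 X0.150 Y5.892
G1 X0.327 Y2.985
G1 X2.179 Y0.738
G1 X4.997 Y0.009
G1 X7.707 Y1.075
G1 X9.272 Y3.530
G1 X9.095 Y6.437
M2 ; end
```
solid part
  facet normal 0.0000 0.0000 -1.0000
    outer loop
      vertex 4.425 9.413 0.000
      vertex 7.243 8.684 0.000
      vertex 9.095 6.437 0.000
    endloop
  endfacet
  facet normal 0.0000 0.0000 -1.0000
    outer loop
      vertex 1.715 8.347 0.000
      vertex 4.425 9.413 0.000
      vertex 9.095 6.437 0.000
    endloop
  endfacet
  facet normal 0.0000 0.0000 -1.0000
    outer loop
      vertex 0.150 5.892 0.000
      vertex 1.715 8.347 0.000
      vertex 9.095 6.437 0.000
    endloop
  endfacet
  facet normal 0.0000 0.0000 -1.0000
    outer loop
      vertex 0.327 2.985 0.000
      vertex 0.150 5.892 0.000
      vertex 9.095 6.437 0.000
    endloop
  endfacet
  facet normal 0.0000 0.0000 -1.0000
    outer loop
      vertex 2.179 0.738 0.000
      vertex 0.327 2.985 0.000
      vertex 9.095 6.437 0.000
    endloop
  endfacet
  facet normal 0.0000 0.0000 -1.0000
    outer loop
      vertex 4.997 0.009 0.000
      vertex 2.179 0.738 0.000
      vertex 9.095 6.437 0.000
    endloop
  endfacet
  facet normal 0.0000 0.0000 -1.0000
    outer loop
      vertex 7.707 1.075 0.000
      vertex 4.997 0.009 0.000
      vertex 9.095 6.437 0.000
    endloop
  endfacet
  facet normal 0.0000 0.0000 -1.0000
    outer loop
      vertex 9.272 3.530 0.000
      vertex 7.707 1.075 0.000
      vertex 9.095 6.437 0.000
    endloop
  endfacet
  facet normal 0.0000 0.0000 1.0000
    outer loop
      vertex 9.095 6.437 13.798
      vertex 7.243 8.684 13.798
      vertex 4.425 9.413 13.798
    endloop
  endfacet
  facet normal 0.0000 0.0000 1.0000
    outer loop
      vertex 9.095 6.437 13.798
      vertex 4.425 9.413 13.798
      vertex 1.715 8.347 13.798
    endloop
  endfacet
  facet normal 0.0000 0.0000 1.0000
    outer loop
      vertex 9.095 6.437 13.798
      vertex 1.715 8.347 13.798
      vertex 0.150 5.892 13.798
    endloop
  endfacet
  facet normal 0.0000 0.0000 1.0000
    outer loop
      vertex 9.095 6.437 13.798
      vertex 0.150 5.892 13.798
      vertex 0.327 2.985 13.798
    endloop
  endfacet
  facet normal 0.0000 0.0000 1.0000
    outer loop
      vertex 9.095 6.437 13.798
      vertex 0.327 2.985 13.798
      vertex 2.179 0.738 13.798
    endloop
  endfacet
  facet normal 0.0000 0.0000 1.0000
    outer loop
      vertex 9.095 6.437 13.798
      vertex 2.179 0.738 13.798
      vertex 4.997 0.009 13.798
    endloop
  endfacet
  facet normal 0.0000 0.0000 1.0000
    outer loop
      vertex 9.095 6.437 13.798
      vertex 4.997 0.009 13.798
      vertex 7.707 1.075 13.798
    endloop
  endfacet
  facet normal 0.0000 0.0000 1.0000
    outer loop
      vertex 9.095 6.437 13.798
      vertex 7.707 1.075 13.798
      vertex 9.272 3.530 13.798
    endloop
  endfacet
  facet normal 0.7717 0.6360 0.0000
    outer loop
      vertex 9.095 6.437 0.000
      vertex 7.243 8.684 0.000
      vertex 7.243 8.684 13.798
    endloop
  endfacet
  facet normal 0.7717 0.6360 0.0000
    outer loop
      vertex 9.095 6.437 0.000
      vertex 7.243 8.684 13.798
      vertex 9.095 6.437 13.798
    endloop
  endfacet
  facet normal 0.2504 0.9681 0.0000
    outer loop
      vertex 7.243 8.684 0.000
      vertex 4.425 9.413 0.000
      vertex 4.425 9.413 13.798
    endloop
  endfacet
  facet normal 0.2504 0.9681 0.0000
    outer loop
      vertex 7.243 8.684 0.000
      vertex 4.425 9.413 13.798
      vertex 7.243 8.684 13.798
    endloop
  endfacet
  facet normal -0.3661 0.9306 0.0000
    outer loop
      vertex 4.425 9.413 0.000
      vertex 1.715 8.347 0.000
      vertex 1.715 8.347 13.798
    endloop
  endfacet
  facet normal -0.3661 0.9306 0.0000
    outer loop
      vertex 4.425 9.413 0.000
      vertex 1.715 8.347 13.798
      vertex 4.425 9.413 13.798
    endloop
  endfacet
  facet normal -0.8432 0.5375 0.0000
    outer loop
      vertex 1.715 8.347 0.000
      vertex 0.150 5.892 0.000
      vertex 0.150 5.892 13.798
    endloop
  endfacet
  facet normal -0.8432 0.5375 0.0000
    outer loop
      vertex 1.715 8.347 0.000
      vertex 0.150 5.892 13.798
      vertex 1.715 8.347 13.798
    endloop
  endfacet
  facet normal -0.9982 -0.0608 0.0000
    outer loop
      vertex 0.150 5.892 0.000
      vertex 0.327 2.985 0.000
      vertex 0.327 2.985 13.798
    endloop
  endfacet
  facet normal -0.9982 -0.0608 0.0000
    outer loop
      vertex 0.150 5.892 0.000
      vertex 0.327 2.985 13.798
      vertex 0.150 5.892 13.798
    endloop
  endfacet
  facet normal -0.7717 -0.6360 0.0000
    outer loop
      vertex 0.327 2.985 0.000
      vertex 2.179 0.738 0.000
      vertex 2.179 0.738 13.798
    endloop
  endfacet
  facet normal -0.7717 -0.6360 0.0000
    outer loop
      vertex 0.327 2.985 0.000
      vertex 2.179 0.738 13.798
      vertex 0.327 2.985 13.798
    endloop
  endfacet
  facet normal -0.2504 -0.9681 0.0000
    outer loop
      vertex 2.179 0.738 0.000
      vertex 4.997 0.009 0.000
      vertex 4.997 0.009 13.798
    endloop
  endfacet
  facet normal -0.2504 -0.9681 0.0000
    outer loop
      vertex 2.179 0.738 0.000
      vertex 4.997 0.009 13.798
      vertex 2.179 0.738 13.798
    endloop
  endfacet
  facet normal 0.3661 -0.9306 0.0000
    outer loop
      vertex 4.997 0.009 0.000
      vertex 7.707 1.075 0.000
      vertex 7.707 1.075 13.798
    endloop
  endfacet
  facet normal 0.3661 -0.9306 0.0000
    outer loop
      vertex 4.997 0.009 0.000
      vertex 7.707 1.075 13.798
      vertex 4.997 0.009 13.798
    endloop
  endfacet
  facet normal 0.8432 -0.5375 0.0000
    outer loop
      vertex 7.707 1.075 0.000
      vertex 9.272 3.530 0.000
      vertex 9.272 3.530 13.798
    endloop
  endfacet
  facet normal 0.8432 -0.5375 0.0000
    outer loop
      vertex 7.707 1.075 0.000
      vertex 9.272 3.530 13.798
      vertex 7.707 1.075 13.798
    endloop
  endfacet
  facet normal 0.9982 0.0608 0.0000
    outer loop
      vertex 9.272 3.530 0.000
      vertex 9.095 6.437 0.000
      vertex 9.095 6.437 13.798
    endloop
  endfacet
  facet normal 0.9982 0.0608 0.0000
    outer loop
      vertex 9.272 3.530 0.000
      vertex 9.095 6.437 13.798
      vertex 9.272 3.530 13.798
    endloop
  endfacet
endsolid part

The G0 Z moves step by Δz≈3.450 mm. Every layer's G1 loop is the same polygon, so the solid is a straight extrusion of it from z=0 to z≈13.8. Closing with flat bottom and top caps and triangulating gives 36 facets — a regular 10-sided prism (a cylinder approximated with 10 flat sides), circumscribed radius ≈ 4.71 mm, height ≈ 13.8 mm.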